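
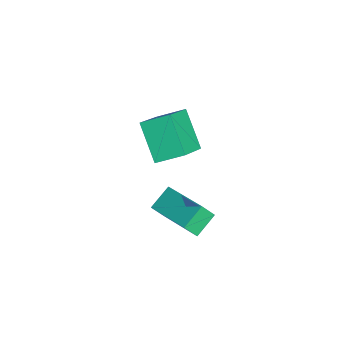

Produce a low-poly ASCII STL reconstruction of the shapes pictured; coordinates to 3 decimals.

solid 
facet normal -0.683 -0.274 0.677
outer loop
vertex -0.585 -0.789 0.69
vertex -1.949 -0.106 -0.41
vertex -0.694 -1.92 0.123
endloop
endfacet
facet normal 0.725 -0.363 0.585
outer loop
vertex 0.569 -1.414 -1.13
vertex -0.585 -0.789 0.69
vertex -0.694 -1.92 0.123
endloop
endfacet
facet normal -0.683 -0.273 0.677
outer loop
vertex -0.694 -1.92 0.123
vertex -1.949 -0.106 -0.41
vertex -2.058 -1.238 -0.977
endloop
endfacet
facet normal -0.086 -0.891 -0.446
outer loop
vertex -2.058 -1.238 -0.977
vertex 0.569 -1.414 -1.13
vertex -0.694 -1.92 0.123
endloop
endfacet
facet normal 0.086 0.891 0.446
outer loop
vertex -0.585 -0.789 0.69
vertex -0.686 0.4 -1.663
vertex -1.949 -0.106 -0.41
endloop
endfacet
facet normal 0.726 -0.363 0.585
outer loop
vertex 0.678 -0.282 -0.563
vertex -0.585 -0.789 0.69
vertex 0.569 -1.414 -1.13
endloop
endfacet
facet normal 0.085 0.891 0.446
outer loop
vertex 0.678 -0.282 -0.563
vertex -0.686 0.4 -1.663
vertex -0.585 -0.789 0.69
endloop
endfacet
facet normal -0.726 0.363 -0.585
outer loop
vertex -1.949 -0.106 -0.41
vertex -0.686 0.4 -1.663
vertex -2.058 -1.238 -0.977
endloop
endfacet
facet normal -0.086 -0.891 -0.447
outer loop
vertex -0.795 -0.731 -2.23
vertex 0.569 -1.414 -1.13
vertex -2.058 -1.238 -0.977
endloop
endfacet
facet normal -0.726 0.363 -0.585
outer loop
vertex -2.058 -1.238 -0.977
vertex -0.686 0.4 -1.663
vertex -0.795 -0.731 -2.23
endloop
endfacet
facet normal 0.683 0.273 -0.677
outer loop
vertex -0.795 -0.731 -2.23
vertex 0.678 -0.282 -0.563
vertex 0.569 -1.414 -1.13
endloop
endfacet
facet normal 0.683 0.274 -0.677
outer loop
vertex -0.686 0.4 -1.663
vertex 0.678 -0.282 -0.563
vertex -0.795 -0.731 -2.23
endloop
endfacet
facet normal -0.793 -0.546 -0.271
outer loop
vertex 2.537 -1.639 -1.76
vertex 1.884 -0.967 -1.205
vertex 2.443 -1.158 -2.454
endloop
endfacet
facet normal 0.600 -0.617 -0.509
outer loop
vertex 4.076 -0.033 -1.895
vertex 2.537 -1.639 -1.76
vertex 2.443 -1.158 -2.454
endloop
endfacet
facet normal -0.793 -0.545 -0.271
outer loop
vertex 2.443 -1.158 -2.454
vertex 1.884 -0.967 -1.205
vertex 1.79 -0.485 -1.899
endloop
endfacet
facet normal -0.111 0.566 -0.817
outer loop
vertex 1.79 -0.485 -1.899
vertex 4.076 -0.033 -1.895
vertex 2.443 -1.158 -2.454
endloop
endfacet
facet normal 0.111 -0.567 0.816
outer loop
vertex 2.537 -1.639 -1.76
vertex 3.517 0.158 -0.646
vertex 1.884 -0.967 -1.205
endloop
endfacet
facet normal 0.599 -0.617 -0.510
outer loop
vertex 4.17 -0.515 -1.201
vertex 2.537 -1.639 -1.76
vertex 4.076 -0.033 -1.895
endloop
endfacet
facet normal 0.110 -0.566 0.817
outer loop
vertex 4.17 -0.515 -1.201
vertex 3.517 0.158 -0.646
vertex 2.537 -1.639 -1.76
endloop
endfacet
facet normal -0.600 0.617 0.510
outer loop
vertex 1.884 -0.967 -1.205
vertex 3.517 0.158 -0.646
vertex 1.79 -0.485 -1.899
endloop
endfacet
facet normal -0.111 0.567 -0.816
outer loop
vertex 3.423 0.639 -1.34
vertex 4.076 -0.033 -1.895
vertex 1.79 -0.485 -1.899
endloop
endfacet
facet normal -0.599 0.618 0.509
outer loop
vertex 1.79 -0.485 -1.899
vertex 3.517 0.158 -0.646
vertex 3.423 0.639 -1.34
endloop
endfacet
facet normal 0.793 0.546 0.272
outer loop
vertex 3.423 0.639 -1.34
vertex 4.17 -0.515 -1.201
vertex 4.076 -0.033 -1.895
endloop
endfacet
facet normal 0.793 0.546 0.271
outer loop
vertex 3.517 0.158 -0.646
vertex 4.17 -0.515 -1.201
vertex 3.423 0.639 -1.34
endloop
endfacet

endsolid


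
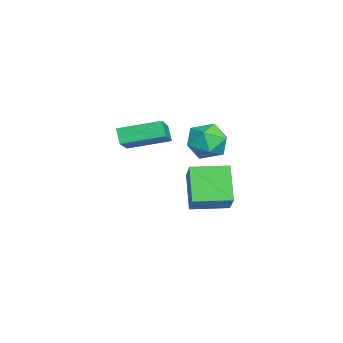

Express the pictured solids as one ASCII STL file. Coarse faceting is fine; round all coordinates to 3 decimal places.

solid 
facet normal -0.705 -0.688 0.174
outer loop
vertex 2.757 -0.968 3.066
vertex 3.308 -1.665 2.544
vertex 3.448 -1.552 3.558
endloop
endfacet
facet normal -0.679 -0.210 0.704
outer loop
vertex 2.757 -0.968 3.066
vertex 3.448 -1.552 3.558
vertex 3.369 -0.549 3.781
endloop
endfacet
facet normal -0.794 0.437 0.423
outer loop
vertex 2.757 -0.968 3.066
vertex 3.369 -0.549 3.781
vertex 3.18 -0.042 2.904
endloop
endfacet
facet normal -0.891 0.358 -0.279
outer loop
vertex 2.757 -0.968 3.066
vertex 3.18 -0.042 2.904
vertex 3.142 -0.732 2.139
endloop
endfacet
facet normal -0.836 -0.337 -0.433
outer loop
vertex 2.757 -0.968 3.066
vertex 3.142 -0.732 2.139
vertex 3.308 -1.665 2.544
endloop
endfacet
facet normal -0.019 -0.218 0.976
outer loop
vertex 3.369 -0.549 3.781
vertex 3.448 -1.552 3.558
vertex 4.298 -0.988 3.701
endloop
endfacet
facet normal -0.063 -0.991 0.119
outer loop
vertex 3.448 -1.552 3.558
vertex 3.308 -1.665 2.544
vertex 4.26 -1.678 2.936
endloop
endfacet
facet normal -0.274 -0.424 -0.863
outer loop
vertex 3.308 -1.665 2.544
vertex 3.142 -0.732 2.139
vertex 4.071 -1.171 2.059
endloop
endfacet
facet normal -0.362 0.701 -0.614
outer loop
vertex 3.142 -0.732 2.139
vertex 3.18 -0.042 2.904
vertex 3.992 -0.168 2.282
endloop
endfacet
facet normal -0.204 0.828 0.523
outer loop
vertex 3.18 -0.042 2.904
vertex 3.369 -0.549 3.781
vertex 4.132 -0.055 3.296
endloop
endfacet
facet normal 0.891 -0.358 0.279
outer loop
vertex 4.683 -0.752 2.774
vertex 4.298 -0.988 3.701
vertex 4.26 -1.678 2.936
endloop
endfacet
facet normal 0.794 -0.437 -0.423
outer loop
vertex 4.683 -0.752 2.774
vertex 4.26 -1.678 2.936
vertex 4.071 -1.171 2.059
endloop
endfacet
facet normal 0.679 0.210 -0.704
outer loop
vertex 4.683 -0.752 2.774
vertex 4.071 -1.171 2.059
vertex 3.992 -0.168 2.282
endloop
endfacet
facet normal 0.705 0.688 -0.174
outer loop
vertex 4.683 -0.752 2.774
vertex 3.992 -0.168 2.282
vertex 4.132 -0.055 3.296
endloop
endfacet
facet normal 0.836 0.337 0.433
outer loop
vertex 4.683 -0.752 2.774
vertex 4.132 -0.055 3.296
vertex 4.298 -0.988 3.701
endloop
endfacet
facet normal 0.362 -0.701 0.614
outer loop
vertex 4.26 -1.678 2.936
vertex 4.298 -0.988 3.701
vertex 3.448 -1.552 3.558
endloop
endfacet
facet normal 0.204 -0.828 -0.523
outer loop
vertex 4.071 -1.171 2.059
vertex 4.26 -1.678 2.936
vertex 3.308 -1.665 2.544
endloop
endfacet
facet normal 0.019 0.218 -0.976
outer loop
vertex 3.992 -0.168 2.282
vertex 4.071 -1.171 2.059
vertex 3.142 -0.732 2.139
endloop
endfacet
facet normal 0.063 0.991 -0.119
outer loop
vertex 4.132 -0.055 3.296
vertex 3.992 -0.168 2.282
vertex 3.18 -0.042 2.904
endloop
endfacet
facet normal 0.274 0.424 0.863
outer loop
vertex 4.298 -0.988 3.701
vertex 4.132 -0.055 3.296
vertex 3.369 -0.549 3.781
endloop
endfacet
facet normal -0.724 -0.088 -0.684
outer loop
vertex -1.851 -1.783 -2.001
vertex -2.061 0.045 -2.014
vertex -0.478 -1.636 -3.475
endloop
endfacet
facet normal 0.114 -0.993 0.007
outer loop
vertex 0.761 -1.485 -2.306
vertex -1.851 -1.783 -2.001
vertex -0.478 -1.636 -3.475
endloop
endfacet
facet normal -0.724 -0.088 -0.684
outer loop
vertex -0.478 -1.636 -3.475
vertex -2.061 0.045 -2.014
vertex -0.687 0.192 -3.488
endloop
endfacet
facet normal 0.680 0.073 -0.730
outer loop
vertex -0.687 0.192 -3.488
vertex 0.761 -1.485 -2.306
vertex -0.478 -1.636 -3.475
endloop
endfacet
facet normal -0.680 -0.073 0.730
outer loop
vertex -1.851 -1.783 -2.001
vertex -0.822 0.196 -0.845
vertex -2.061 0.045 -2.014
endloop
endfacet
facet normal 0.114 -0.993 0.007
outer loop
vertex -0.613 -1.632 -0.832
vertex -1.851 -1.783 -2.001
vertex 0.761 -1.485 -2.306
endloop
endfacet
facet normal -0.680 -0.073 0.730
outer loop
vertex -0.613 -1.632 -0.832
vertex -0.822 0.196 -0.845
vertex -1.851 -1.783 -2.001
endloop
endfacet
facet normal -0.114 0.993 -0.007
outer loop
vertex -2.061 0.045 -2.014
vertex -0.822 0.196 -0.845
vertex -0.687 0.192 -3.488
endloop
endfacet
facet normal 0.680 0.073 -0.730
outer loop
vertex 0.551 0.343 -2.319
vertex 0.761 -1.485 -2.306
vertex -0.687 0.192 -3.488
endloop
endfacet
facet normal -0.114 0.993 -0.007
outer loop
vertex -0.687 0.192 -3.488
vertex -0.822 0.196 -0.845
vertex 0.551 0.343 -2.319
endloop
endfacet
facet normal 0.724 0.088 0.684
outer loop
vertex 0.551 0.343 -2.319
vertex -0.613 -1.632 -0.832
vertex 0.761 -1.485 -2.306
endloop
endfacet
facet normal 0.725 0.088 0.684
outer loop
vertex -0.822 0.196 -0.845
vertex -0.613 -1.632 -0.832
vertex 0.551 0.343 -2.319
endloop
endfacet
facet normal -0.831 0.108 -0.546
outer loop
vertex 0.463 -4.503 1.776
vertex 0.414 -2.557 2.235
vertex 0.941 -4.328 1.083
endloop
endfacet
facet normal 0.024 -0.973 -0.229
outer loop
vertex 2.586 -4.543 2.165
vertex 0.463 -4.503 1.776
vertex 0.941 -4.328 1.083
endloop
endfacet
facet normal -0.830 0.109 -0.547
outer loop
vertex 0.941 -4.328 1.083
vertex 0.414 -2.557 2.235
vertex 0.893 -2.382 1.543
endloop
endfacet
facet normal 0.556 0.204 -0.805
outer loop
vertex 0.893 -2.382 1.543
vertex 2.586 -4.543 2.165
vertex 0.941 -4.328 1.083
endloop
endfacet
facet normal -0.556 -0.204 0.805
outer loop
vertex 0.463 -4.503 1.776
vertex 2.059 -2.772 3.317
vertex 0.414 -2.557 2.235
endloop
endfacet
facet normal 0.024 -0.973 -0.230
outer loop
vertex 2.107 -4.718 2.857
vertex 0.463 -4.503 1.776
vertex 2.586 -4.543 2.165
endloop
endfacet
facet normal -0.556 -0.204 0.805
outer loop
vertex 2.107 -4.718 2.857
vertex 2.059 -2.772 3.317
vertex 0.463 -4.503 1.776
endloop
endfacet
facet normal -0.024 0.973 0.230
outer loop
vertex 0.414 -2.557 2.235
vertex 2.059 -2.772 3.317
vertex 0.893 -2.382 1.543
endloop
endfacet
facet normal 0.556 0.204 -0.806
outer loop
vertex 2.537 -2.597 2.624
vertex 2.586 -4.543 2.165
vertex 0.893 -2.382 1.543
endloop
endfacet
facet normal -0.024 0.973 0.229
outer loop
vertex 0.893 -2.382 1.543
vertex 2.059 -2.772 3.317
vertex 2.537 -2.597 2.624
endloop
endfacet
facet normal 0.830 -0.108 0.547
outer loop
vertex 2.537 -2.597 2.624
vertex 2.107 -4.718 2.857
vertex 2.586 -4.543 2.165
endloop
endfacet
facet normal 0.831 -0.109 0.546
outer loop
vertex 2.059 -2.772 3.317
vertex 2.107 -4.718 2.857
vertex 2.537 -2.597 2.624
endloop
endfacet

endsolid


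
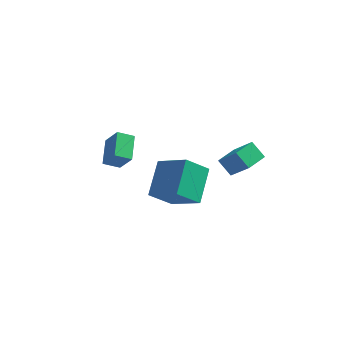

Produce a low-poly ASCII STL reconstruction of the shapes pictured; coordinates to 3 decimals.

solid 
facet normal -0.502 0.250 -0.828
outer loop
vertex -3.621 -0.044 -0.039
vertex -3.814 1.412 0.517
vertex -2.765 0.236 -0.474
endloop
endfacet
facet normal 0.123 -0.927 -0.355
outer loop
vertex -2.026 -0.132 0.743
vertex -3.621 -0.044 -0.039
vertex -2.765 0.236 -0.474
endloop
endfacet
facet normal -0.501 0.250 -0.828
outer loop
vertex -2.765 0.236 -0.474
vertex -3.814 1.412 0.517
vertex -2.958 1.691 0.083
endloop
endfacet
facet normal 0.856 0.280 -0.435
outer loop
vertex -2.958 1.691 0.083
vertex -2.026 -0.132 0.743
vertex -2.765 0.236 -0.474
endloop
endfacet
facet normal -0.856 -0.280 0.435
outer loop
vertex -3.621 -0.044 -0.039
vertex -3.075 1.044 1.734
vertex -3.814 1.412 0.517
endloop
endfacet
facet normal 0.123 -0.927 -0.354
outer loop
vertex -2.882 -0.411 1.177
vertex -3.621 -0.044 -0.039
vertex -2.026 -0.132 0.743
endloop
endfacet
facet normal -0.856 -0.280 0.435
outer loop
vertex -2.882 -0.411 1.177
vertex -3.075 1.044 1.734
vertex -3.621 -0.044 -0.039
endloop
endfacet
facet normal -0.122 0.927 0.355
outer loop
vertex -3.814 1.412 0.517
vertex -3.075 1.044 1.734
vertex -2.958 1.691 0.083
endloop
endfacet
facet normal 0.856 0.280 -0.436
outer loop
vertex -2.219 1.324 1.299
vertex -2.026 -0.132 0.743
vertex -2.958 1.691 0.083
endloop
endfacet
facet normal -0.123 0.927 0.355
outer loop
vertex -2.958 1.691 0.083
vertex -3.075 1.044 1.734
vertex -2.219 1.324 1.299
endloop
endfacet
facet normal 0.501 -0.250 0.828
outer loop
vertex -2.219 1.324 1.299
vertex -2.882 -0.411 1.177
vertex -2.026 -0.132 0.743
endloop
endfacet
facet normal 0.502 -0.250 0.828
outer loop
vertex -3.075 1.044 1.734
vertex -2.882 -0.411 1.177
vertex -2.219 1.324 1.299
endloop
endfacet
facet normal -0.653 -0.345 0.674
outer loop
vertex 1.188 -1.92 3.125
vertex -0.423 -1.182 1.943
vertex 1.098 -3.761 2.096
endloop
endfacet
facet normal 0.756 -0.347 0.555
outer loop
vertex 2.163 -3.198 0.997
vertex 1.188 -1.92 3.125
vertex 1.098 -3.761 2.096
endloop
endfacet
facet normal -0.653 -0.345 0.674
outer loop
vertex 1.098 -3.761 2.096
vertex -0.423 -1.182 1.943
vertex -0.512 -3.022 0.915
endloop
endfacet
facet normal -0.042 -0.872 -0.488
outer loop
vertex -0.512 -3.022 0.915
vertex 2.163 -3.198 0.997
vertex 1.098 -3.761 2.096
endloop
endfacet
facet normal 0.042 0.872 0.487
outer loop
vertex 1.188 -1.92 3.125
vertex 0.642 -0.619 0.844
vertex -0.423 -1.182 1.943
endloop
endfacet
facet normal 0.756 -0.346 0.555
outer loop
vertex 2.252 -1.358 2.025
vertex 1.188 -1.92 3.125
vertex 2.163 -3.198 0.997
endloop
endfacet
facet normal 0.043 0.872 0.487
outer loop
vertex 2.252 -1.358 2.025
vertex 0.642 -0.619 0.844
vertex 1.188 -1.92 3.125
endloop
endfacet
facet normal -0.756 0.347 -0.555
outer loop
vertex -0.423 -1.182 1.943
vertex 0.642 -0.619 0.844
vertex -0.512 -3.022 0.915
endloop
endfacet
facet normal -0.042 -0.872 -0.487
outer loop
vertex 0.552 -2.46 -0.185
vertex 2.163 -3.198 0.997
vertex -0.512 -3.022 0.915
endloop
endfacet
facet normal -0.756 0.347 -0.554
outer loop
vertex -0.512 -3.022 0.915
vertex 0.642 -0.619 0.844
vertex 0.552 -2.46 -0.185
endloop
endfacet
facet normal 0.653 0.345 -0.674
outer loop
vertex 0.552 -2.46 -0.185
vertex 2.252 -1.358 2.025
vertex 2.163 -3.198 0.997
endloop
endfacet
facet normal 0.653 0.345 -0.674
outer loop
vertex 0.642 -0.619 0.844
vertex 2.252 -1.358 2.025
vertex 0.552 -2.46 -0.185
endloop
endfacet
facet normal -0.513 -0.858 -0.032
outer loop
vertex 4.074 -0.111 1.268
vertex 3.323 0.312 1.968
vertex 3.026 0.573 -0.267
endloop
endfacet
facet normal 0.676 -0.381 -0.631
outer loop
vertex 3.657 1.628 -0.228
vertex 4.074 -0.111 1.268
vertex 3.026 0.573 -0.267
endloop
endfacet
facet normal -0.513 -0.858 -0.032
outer loop
vertex 3.026 0.573 -0.267
vertex 3.323 0.312 1.968
vertex 2.276 0.995 0.433
endloop
endfacet
facet normal -0.529 0.345 -0.775
outer loop
vertex 2.276 0.995 0.433
vertex 3.657 1.628 -0.228
vertex 3.026 0.573 -0.267
endloop
endfacet
facet normal 0.529 -0.345 0.776
outer loop
vertex 4.074 -0.111 1.268
vertex 3.954 1.367 2.007
vertex 3.323 0.312 1.968
endloop
endfacet
facet normal 0.677 -0.380 -0.631
outer loop
vertex 4.704 0.945 1.307
vertex 4.074 -0.111 1.268
vertex 3.657 1.628 -0.228
endloop
endfacet
facet normal 0.530 -0.345 0.775
outer loop
vertex 4.704 0.945 1.307
vertex 3.954 1.367 2.007
vertex 4.074 -0.111 1.268
endloop
endfacet
facet normal -0.676 0.381 0.631
outer loop
vertex 3.323 0.312 1.968
vertex 3.954 1.367 2.007
vertex 2.276 0.995 0.433
endloop
endfacet
facet normal -0.529 0.344 -0.776
outer loop
vertex 2.906 2.051 0.472
vertex 3.657 1.628 -0.228
vertex 2.276 0.995 0.433
endloop
endfacet
facet normal -0.676 0.380 0.631
outer loop
vertex 2.276 0.995 0.433
vertex 3.954 1.367 2.007
vertex 2.906 2.051 0.472
endloop
endfacet
facet normal 0.513 0.858 0.032
outer loop
vertex 2.906 2.051 0.472
vertex 4.704 0.945 1.307
vertex 3.657 1.628 -0.228
endloop
endfacet
facet normal 0.513 0.858 0.032
outer loop
vertex 3.954 1.367 2.007
vertex 4.704 0.945 1.307
vertex 2.906 2.051 0.472
endloop
endfacet

endsolid


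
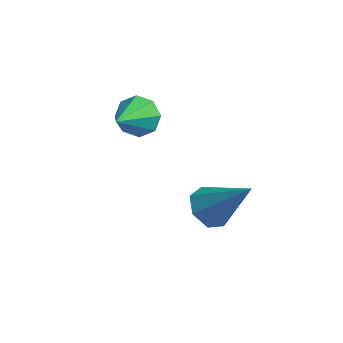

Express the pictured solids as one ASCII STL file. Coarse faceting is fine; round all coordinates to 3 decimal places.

solid 
facet normal -0.657 -0.180 -0.732
outer loop
vertex 3.028 -0.466 -1.448
vertex 2.664 -1.093 -0.967
vertex 2.464 -0.247 -0.996
endloop
endfacet
facet normal 0.323 0.945 -0.054
outer loop
vertex 3.028 -0.466 -1.448
vertex 2.464 -0.247 -0.996
vertex 4.076 -0.707 0.607
endloop
endfacet
facet normal -0.656 -0.180 -0.733
outer loop
vertex 2.464 -0.247 -0.996
vertex 2.664 -1.093 -0.967
vertex 2.051 -0.665 -0.523
endloop
endfacet
facet normal -0.262 0.825 0.500
outer loop
vertex 2.464 -0.247 -0.996
vertex 2.051 -0.665 -0.523
vertex 4.076 -0.707 0.607
endloop
endfacet
facet normal -0.656 -0.180 -0.733
outer loop
vertex 2.051 -0.665 -0.523
vertex 2.664 -1.093 -0.967
vertex 2.099 -1.406 -0.384
endloop
endfacet
facet normal -0.481 0.131 0.867
outer loop
vertex 2.051 -0.665 -0.523
vertex 2.099 -1.406 -0.384
vertex 4.076 -0.707 0.607
endloop
endfacet
facet normal -0.657 -0.180 -0.733
outer loop
vertex 2.099 -1.406 -0.384
vertex 2.664 -1.093 -0.967
vertex 2.573 -1.911 -0.685
endloop
endfacet
facet normal -0.168 -0.616 0.769
outer loop
vertex 2.099 -1.406 -0.384
vertex 2.573 -1.911 -0.685
vertex 4.076 -0.707 0.607
endloop
endfacet
facet normal -0.657 -0.180 -0.733
outer loop
vertex 2.573 -1.911 -0.685
vertex 2.664 -1.093 -0.967
vertex 3.115 -1.8 -1.198
endloop
endfacet
facet normal 0.441 -0.852 0.281
outer loop
vertex 2.573 -1.911 -0.685
vertex 3.115 -1.8 -1.198
vertex 4.076 -0.707 0.607
endloop
endfacet
facet normal -0.657 -0.180 -0.732
outer loop
vertex 3.115 -1.8 -1.198
vertex 2.664 -1.093 -0.967
vertex 3.318 -1.157 -1.538
endloop
endfacet
facet normal 0.887 -0.401 -0.229
outer loop
vertex 3.115 -1.8 -1.198
vertex 3.318 -1.157 -1.538
vertex 4.076 -0.707 0.607
endloop
endfacet
facet normal -0.657 -0.180 -0.732
outer loop
vertex 3.318 -1.157 -1.538
vertex 2.664 -1.093 -0.967
vertex 3.028 -0.466 -1.448
endloop
endfacet
facet normal 0.835 0.400 -0.379
outer loop
vertex 3.318 -1.157 -1.538
vertex 3.028 -0.466 -1.448
vertex 4.076 -0.707 0.607
endloop
endfacet
facet normal -0.147 0.833 -0.534
outer loop
vertex 0.902 -1.358 3.213
vertex 0.16 -1.629 2.994
vertex 0.453 -1.18 3.614
endloop
endfacet
facet normal 0.686 0.112 0.719
outer loop
vertex 0.902 -1.358 3.213
vertex 0.453 -1.18 3.614
vertex 0.42 -3.111 3.946
endloop
endfacet
facet normal -0.146 0.833 -0.534
outer loop
vertex 0.453 -1.18 3.614
vertex 0.16 -1.629 2.994
vertex -0.167 -1.264 3.652
endloop
endfacet
facet normal 0.038 0.169 0.985
outer loop
vertex 0.453 -1.18 3.614
vertex -0.167 -1.264 3.652
vertex 0.42 -3.111 3.946
endloop
endfacet
facet normal -0.147 0.832 -0.535
outer loop
vertex -0.167 -1.264 3.652
vertex 0.16 -1.629 2.994
vertex -0.596 -1.563 3.305
endloop
endfacet
facet normal -0.600 -0.064 0.797
outer loop
vertex -0.167 -1.264 3.652
vertex -0.596 -1.563 3.305
vertex 0.42 -3.111 3.946
endloop
endfacet
facet normal -0.147 0.833 -0.534
outer loop
vertex -0.596 -1.563 3.305
vertex 0.16 -1.629 2.994
vertex -0.583 -1.9 2.776
endloop
endfacet
facet normal -0.853 -0.450 0.266
outer loop
vertex -0.596 -1.563 3.305
vertex -0.583 -1.9 2.776
vertex 0.42 -3.111 3.946
endloop
endfacet
facet normal -0.146 0.832 -0.535
outer loop
vertex -0.583 -1.9 2.776
vertex 0.16 -1.629 2.994
vertex -0.134 -2.079 2.375
endloop
endfacet
facet normal -0.572 -0.763 -0.300
outer loop
vertex -0.583 -1.9 2.776
vertex -0.134 -2.079 2.375
vertex 0.42 -3.111 3.946
endloop
endfacet
facet normal -0.147 0.832 -0.535
outer loop
vertex -0.134 -2.079 2.375
vertex 0.16 -1.629 2.994
vertex 0.487 -1.994 2.337
endloop
endfacet
facet normal 0.078 -0.820 -0.566
outer loop
vertex -0.134 -2.079 2.375
vertex 0.487 -1.994 2.337
vertex 0.42 -3.111 3.946
endloop
endfacet
facet normal -0.147 0.832 -0.535
outer loop
vertex 0.487 -1.994 2.337
vertex 0.16 -1.629 2.994
vertex 0.916 -1.695 2.684
endloop
endfacet
facet normal 0.715 -0.588 -0.378
outer loop
vertex 0.487 -1.994 2.337
vertex 0.916 -1.695 2.684
vertex 0.42 -3.111 3.946
endloop
endfacet
facet normal -0.146 0.833 -0.534
outer loop
vertex 0.916 -1.695 2.684
vertex 0.16 -1.629 2.994
vertex 0.902 -1.358 3.213
endloop
endfacet
facet normal 0.967 -0.202 0.154
outer loop
vertex 0.916 -1.695 2.684
vertex 0.902 -1.358 3.213
vertex 0.42 -3.111 3.946
endloop
endfacet

endsolid


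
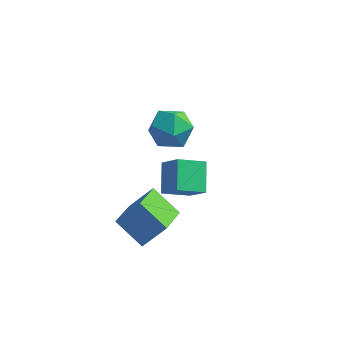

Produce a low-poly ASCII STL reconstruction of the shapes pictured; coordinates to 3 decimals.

solid 
facet normal -0.795 0.269 0.544
outer loop
vertex -3.371 -4.144 -0.61
vertex -3.36 -2.452 -1.429
vertex -4.233 -4.631 -1.628
endloop
endfacet
facet normal -0.006 -0.900 0.436
outer loop
vertex -3.0 -5.048 -2.471
vertex -3.371 -4.144 -0.61
vertex -4.233 -4.631 -1.628
endloop
endfacet
facet normal -0.795 0.269 0.544
outer loop
vertex -4.233 -4.631 -1.628
vertex -3.36 -2.452 -1.429
vertex -4.221 -2.939 -2.447
endloop
endfacet
facet normal -0.606 -0.343 -0.717
outer loop
vertex -4.221 -2.939 -2.447
vertex -3.0 -5.048 -2.471
vertex -4.233 -4.631 -1.628
endloop
endfacet
facet normal 0.606 0.343 0.717
outer loop
vertex -3.371 -4.144 -0.61
vertex -2.127 -2.869 -2.272
vertex -3.36 -2.452 -1.429
endloop
endfacet
facet normal -0.006 -0.900 0.436
outer loop
vertex -2.139 -4.561 -1.453
vertex -3.371 -4.144 -0.61
vertex -3.0 -5.048 -2.471
endloop
endfacet
facet normal 0.607 0.343 0.717
outer loop
vertex -2.139 -4.561 -1.453
vertex -2.127 -2.869 -2.272
vertex -3.371 -4.144 -0.61
endloop
endfacet
facet normal 0.006 0.900 -0.436
outer loop
vertex -3.36 -2.452 -1.429
vertex -2.127 -2.869 -2.272
vertex -4.221 -2.939 -2.447
endloop
endfacet
facet normal -0.607 -0.343 -0.717
outer loop
vertex -2.989 -3.356 -3.29
vertex -3.0 -5.048 -2.471
vertex -4.221 -2.939 -2.447
endloop
endfacet
facet normal 0.006 0.900 -0.436
outer loop
vertex -4.221 -2.939 -2.447
vertex -2.127 -2.869 -2.272
vertex -2.989 -3.356 -3.29
endloop
endfacet
facet normal 0.795 -0.268 -0.544
outer loop
vertex -2.989 -3.356 -3.29
vertex -2.139 -4.561 -1.453
vertex -3.0 -5.048 -2.471
endloop
endfacet
facet normal 0.795 -0.269 -0.544
outer loop
vertex -2.127 -2.869 -2.272
vertex -2.139 -4.561 -1.453
vertex -2.989 -3.356 -3.29
endloop
endfacet
facet normal 0.226 0.934 -0.277
outer loop
vertex -2.966 1.311 -1.307
vertex -3.994 1.593 -1.194
vertex -3.321 1.677 -0.363
endloop
endfacet
facet normal 0.779 0.625 0.051
outer loop
vertex -2.966 1.311 -1.307
vertex -3.321 1.677 -0.363
vertex -2.649 0.842 -0.396
endloop
endfacet
facet normal 0.949 0.035 -0.313
outer loop
vertex -2.966 1.311 -1.307
vertex -2.649 0.842 -0.396
vertex -2.907 0.242 -1.246
endloop
endfacet
facet normal 0.502 -0.022 -0.865
outer loop
vertex -2.966 1.311 -1.307
vertex -2.907 0.242 -1.246
vertex -3.738 0.706 -1.74
endloop
endfacet
facet normal 0.054 0.535 -0.843
outer loop
vertex -2.966 1.311 -1.307
vertex -3.738 0.706 -1.74
vertex -3.994 1.593 -1.194
endloop
endfacet
facet normal 0.567 0.428 0.704
outer loop
vertex -2.649 0.842 -0.396
vertex -3.321 1.677 -0.363
vertex -3.482 0.834 0.28
endloop
endfacet
facet normal -0.329 0.929 0.172
outer loop
vertex -3.321 1.677 -0.363
vertex -3.994 1.593 -1.194
vertex -4.313 1.298 -0.214
endloop
endfacet
facet normal -0.606 0.283 -0.743
outer loop
vertex -3.994 1.593 -1.194
vertex -3.738 0.706 -1.74
vertex -4.571 0.698 -1.064
endloop
endfacet
facet normal 0.119 -0.616 -0.778
outer loop
vertex -3.738 0.706 -1.74
vertex -2.907 0.242 -1.246
vertex -3.899 -0.137 -1.097
endloop
endfacet
facet normal 0.842 -0.526 0.116
outer loop
vertex -2.907 0.242 -1.246
vertex -2.649 0.842 -0.396
vertex -3.226 -0.053 -0.266
endloop
endfacet
facet normal -0.502 0.022 0.865
outer loop
vertex -4.254 0.229 -0.153
vertex -3.482 0.834 0.28
vertex -4.313 1.298 -0.214
endloop
endfacet
facet normal -0.949 -0.035 0.313
outer loop
vertex -4.254 0.229 -0.153
vertex -4.313 1.298 -0.214
vertex -4.571 0.698 -1.064
endloop
endfacet
facet normal -0.779 -0.625 -0.051
outer loop
vertex -4.254 0.229 -0.153
vertex -4.571 0.698 -1.064
vertex -3.899 -0.137 -1.097
endloop
endfacet
facet normal -0.226 -0.934 0.277
outer loop
vertex -4.254 0.229 -0.153
vertex -3.899 -0.137 -1.097
vertex -3.226 -0.053 -0.266
endloop
endfacet
facet normal -0.054 -0.535 0.843
outer loop
vertex -4.254 0.229 -0.153
vertex -3.226 -0.053 -0.266
vertex -3.482 0.834 0.28
endloop
endfacet
facet normal -0.119 0.616 0.778
outer loop
vertex -4.313 1.298 -0.214
vertex -3.482 0.834 0.28
vertex -3.321 1.677 -0.363
endloop
endfacet
facet normal -0.842 0.526 -0.116
outer loop
vertex -4.571 0.698 -1.064
vertex -4.313 1.298 -0.214
vertex -3.994 1.593 -1.194
endloop
endfacet
facet normal -0.567 -0.428 -0.704
outer loop
vertex -3.899 -0.137 -1.097
vertex -4.571 0.698 -1.064
vertex -3.738 0.706 -1.74
endloop
endfacet
facet normal 0.329 -0.929 -0.172
outer loop
vertex -3.226 -0.053 -0.266
vertex -3.899 -0.137 -1.097
vertex -2.907 0.242 -1.246
endloop
endfacet
facet normal 0.606 -0.283 0.743
outer loop
vertex -3.482 0.834 0.28
vertex -3.226 -0.053 -0.266
vertex -2.649 0.842 -0.396
endloop
endfacet
facet normal -0.609 0.321 -0.725
outer loop
vertex -2.436 -4.308 0.57
vertex -2.757 -3.193 1.334
vertex -1.465 -3.665 0.039
endloop
endfacet
facet normal 0.231 -0.803 -0.550
outer loop
vertex -0.703 -4.067 0.946
vertex -2.436 -4.308 0.57
vertex -1.465 -3.665 0.039
endloop
endfacet
facet normal -0.609 0.323 -0.725
outer loop
vertex -1.465 -3.665 0.039
vertex -2.757 -3.193 1.334
vertex -1.785 -2.55 0.804
endloop
endfacet
facet normal 0.759 0.502 -0.415
outer loop
vertex -1.785 -2.55 0.804
vertex -0.703 -4.067 0.946
vertex -1.465 -3.665 0.039
endloop
endfacet
facet normal -0.759 -0.503 0.415
outer loop
vertex -2.436 -4.308 0.57
vertex -1.995 -3.595 2.241
vertex -2.757 -3.193 1.334
endloop
endfacet
facet normal 0.231 -0.803 -0.550
outer loop
vertex -1.675 -4.71 1.476
vertex -2.436 -4.308 0.57
vertex -0.703 -4.067 0.946
endloop
endfacet
facet normal -0.759 -0.502 0.415
outer loop
vertex -1.675 -4.71 1.476
vertex -1.995 -3.595 2.241
vertex -2.436 -4.308 0.57
endloop
endfacet
facet normal -0.231 0.803 0.550
outer loop
vertex -2.757 -3.193 1.334
vertex -1.995 -3.595 2.241
vertex -1.785 -2.55 0.804
endloop
endfacet
facet normal 0.759 0.502 -0.414
outer loop
vertex -1.024 -2.952 1.71
vertex -0.703 -4.067 0.946
vertex -1.785 -2.55 0.804
endloop
endfacet
facet normal -0.231 0.803 0.550
outer loop
vertex -1.785 -2.55 0.804
vertex -1.995 -3.595 2.241
vertex -1.024 -2.952 1.71
endloop
endfacet
facet normal 0.608 -0.322 0.725
outer loop
vertex -1.024 -2.952 1.71
vertex -1.675 -4.71 1.476
vertex -0.703 -4.067 0.946
endloop
endfacet
facet normal 0.609 -0.322 0.724
outer loop
vertex -1.995 -3.595 2.241
vertex -1.675 -4.71 1.476
vertex -1.024 -2.952 1.71
endloop
endfacet

endsolid


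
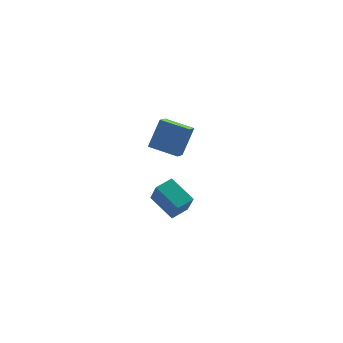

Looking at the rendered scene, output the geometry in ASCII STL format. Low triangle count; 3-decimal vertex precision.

solid 
facet normal -0.934 -0.326 -0.148
outer loop
vertex -1.127 -5.092 -2.16
vertex -1.812 -3.519 -1.298
vertex -1.168 -4.332 -3.579
endloop
endfacet
facet normal 0.357 -0.819 -0.449
outer loop
vertex -0.048 -3.941 -3.402
vertex -1.127 -5.092 -2.16
vertex -1.168 -4.332 -3.579
endloop
endfacet
facet normal -0.934 -0.326 -0.147
outer loop
vertex -1.168 -4.332 -3.579
vertex -1.812 -3.519 -1.298
vertex -1.854 -2.759 -2.717
endloop
endfacet
facet normal -0.025 0.472 -0.881
outer loop
vertex -1.854 -2.759 -2.717
vertex -0.048 -3.941 -3.402
vertex -1.168 -4.332 -3.579
endloop
endfacet
facet normal 0.025 -0.472 0.881
outer loop
vertex -1.127 -5.092 -2.16
vertex -0.692 -3.128 -1.121
vertex -1.812 -3.519 -1.298
endloop
endfacet
facet normal 0.357 -0.819 -0.449
outer loop
vertex -0.006 -4.701 -1.983
vertex -1.127 -5.092 -2.16
vertex -0.048 -3.941 -3.402
endloop
endfacet
facet normal 0.025 -0.472 0.881
outer loop
vertex -0.006 -4.701 -1.983
vertex -0.692 -3.128 -1.121
vertex -1.127 -5.092 -2.16
endloop
endfacet
facet normal -0.357 0.819 0.449
outer loop
vertex -1.812 -3.519 -1.298
vertex -0.692 -3.128 -1.121
vertex -1.854 -2.759 -2.717
endloop
endfacet
facet normal -0.025 0.472 -0.881
outer loop
vertex -0.733 -2.368 -2.54
vertex -0.048 -3.941 -3.402
vertex -1.854 -2.759 -2.717
endloop
endfacet
facet normal -0.357 0.819 0.449
outer loop
vertex -1.854 -2.759 -2.717
vertex -0.692 -3.128 -1.121
vertex -0.733 -2.368 -2.54
endloop
endfacet
facet normal 0.934 0.326 0.147
outer loop
vertex -0.733 -2.368 -2.54
vertex -0.006 -4.701 -1.983
vertex -0.048 -3.941 -3.402
endloop
endfacet
facet normal 0.934 0.326 0.148
outer loop
vertex -0.692 -3.128 -1.121
vertex -0.006 -4.701 -1.983
vertex -0.733 -2.368 -2.54
endloop
endfacet
facet normal -0.561 -0.674 0.480
outer loop
vertex 2.738 2.593 -1.571
vertex 1.381 3.966 -1.227
vertex 1.765 2.092 -3.41
endloop
endfacet
facet normal 0.692 -0.700 -0.175
outer loop
vertex 2.399 2.854 -3.953
vertex 2.738 2.593 -1.571
vertex 1.765 2.092 -3.41
endloop
endfacet
facet normal -0.561 -0.674 0.480
outer loop
vertex 1.765 2.092 -3.41
vertex 1.381 3.966 -1.227
vertex 0.409 3.465 -3.067
endloop
endfacet
facet normal -0.455 -0.234 -0.859
outer loop
vertex 0.409 3.465 -3.067
vertex 2.399 2.854 -3.953
vertex 1.765 2.092 -3.41
endloop
endfacet
facet normal 0.455 0.234 0.859
outer loop
vertex 2.738 2.593 -1.571
vertex 2.015 4.728 -1.77
vertex 1.381 3.966 -1.227
endloop
endfacet
facet normal 0.692 -0.700 -0.175
outer loop
vertex 3.371 3.355 -2.113
vertex 2.738 2.593 -1.571
vertex 2.399 2.854 -3.953
endloop
endfacet
facet normal 0.454 0.234 0.860
outer loop
vertex 3.371 3.355 -2.113
vertex 2.015 4.728 -1.77
vertex 2.738 2.593 -1.571
endloop
endfacet
facet normal -0.692 0.700 0.175
outer loop
vertex 1.381 3.966 -1.227
vertex 2.015 4.728 -1.77
vertex 0.409 3.465 -3.067
endloop
endfacet
facet normal -0.454 -0.234 -0.860
outer loop
vertex 1.042 4.227 -3.609
vertex 2.399 2.854 -3.953
vertex 0.409 3.465 -3.067
endloop
endfacet
facet normal -0.692 0.700 0.176
outer loop
vertex 0.409 3.465 -3.067
vertex 2.015 4.728 -1.77
vertex 1.042 4.227 -3.609
endloop
endfacet
facet normal 0.561 0.675 -0.480
outer loop
vertex 1.042 4.227 -3.609
vertex 3.371 3.355 -2.113
vertex 2.399 2.854 -3.953
endloop
endfacet
facet normal 0.561 0.674 -0.480
outer loop
vertex 2.015 4.728 -1.77
vertex 3.371 3.355 -2.113
vertex 1.042 4.227 -3.609
endloop
endfacet

endsolid


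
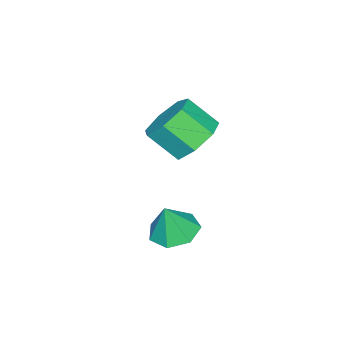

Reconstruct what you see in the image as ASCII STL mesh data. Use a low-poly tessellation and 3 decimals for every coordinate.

solid 
facet normal -0.285 0.105 -0.953
outer loop
vertex 2.422 -2.965 0.528
vertex 1.865 -2.544 0.741
vertex 2.543 -2.344 0.56
endloop
endfacet
facet normal 0.951 -0.198 0.237
outer loop
vertex 2.422 -2.965 0.528
vertex 2.543 -2.344 0.56
vertex 2.175 -2.656 1.779
endloop
endfacet
facet normal -0.285 0.102 -0.953
outer loop
vertex 2.543 -2.344 0.56
vertex 1.865 -2.544 0.741
vertex 2.153 -1.873 0.727
endloop
endfacet
facet normal 0.776 0.513 0.366
outer loop
vertex 2.543 -2.344 0.56
vertex 2.153 -1.873 0.727
vertex 2.175 -2.656 1.779
endloop
endfacet
facet normal -0.285 0.103 -0.953
outer loop
vertex 2.153 -1.873 0.727
vertex 1.865 -2.544 0.741
vertex 1.546 -1.908 0.905
endloop
endfacet
facet normal 0.127 0.797 0.591
outer loop
vertex 2.153 -1.873 0.727
vertex 1.546 -1.908 0.905
vertex 2.175 -2.656 1.779
endloop
endfacet
facet normal -0.284 0.103 -0.953
outer loop
vertex 1.546 -1.908 0.905
vertex 1.865 -2.544 0.741
vertex 1.179 -2.421 0.959
endloop
endfacet
facet normal -0.506 0.440 0.741
outer loop
vertex 1.546 -1.908 0.905
vertex 1.179 -2.421 0.959
vertex 2.175 -2.656 1.779
endloop
endfacet
facet normal -0.284 0.105 -0.953
outer loop
vertex 1.179 -2.421 0.959
vertex 1.865 -2.544 0.741
vertex 1.328 -3.027 0.848
endloop
endfacet
facet normal -0.648 -0.288 0.705
outer loop
vertex 1.179 -2.421 0.959
vertex 1.328 -3.027 0.848
vertex 2.175 -2.656 1.779
endloop
endfacet
facet normal -0.284 0.104 -0.953
outer loop
vertex 1.328 -3.027 0.848
vertex 1.865 -2.544 0.741
vertex 1.881 -3.268 0.657
endloop
endfacet
facet normal -0.191 -0.840 0.508
outer loop
vertex 1.328 -3.027 0.848
vertex 1.881 -3.268 0.657
vertex 2.175 -2.656 1.779
endloop
endfacet
facet normal -0.286 0.104 -0.953
outer loop
vertex 1.881 -3.268 0.657
vertex 1.865 -2.544 0.741
vertex 2.422 -2.965 0.528
endloop
endfacet
facet normal 0.520 -0.800 0.300
outer loop
vertex 1.881 -3.268 0.657
vertex 2.422 -2.965 0.528
vertex 2.175 -2.656 1.779
endloop
endfacet
facet normal -0.177 0.725 -0.666
outer loop
vertex 1.434 -2.19 3.784
vertex 0.728 -2.553 3.577
vertex 0.862 -1.988 4.156
endloop
endfacet
facet normal 0.568 0.628 0.532
outer loop
vertex 1.434 -2.19 3.784
vertex 0.862 -1.988 4.156
vertex 1.638 -3.024 4.55
endloop
endfacet
facet normal 0.568 0.628 0.532
outer loop
vertex 1.638 -3.024 4.55
vertex 0.862 -1.988 4.156
vertex 1.066 -2.822 4.922
endloop
endfacet
facet normal 0.177 -0.725 0.666
outer loop
vertex 1.638 -3.024 4.55
vertex 1.066 -2.822 4.922
vertex 0.932 -3.387 4.343
endloop
endfacet
facet normal -0.179 0.725 -0.666
outer loop
vertex 0.862 -1.988 4.156
vertex 0.728 -2.553 3.577
vertex 0.189 -2.212 4.093
endloop
endfacet
facet normal -0.274 0.613 0.741
outer loop
vertex 0.862 -1.988 4.156
vertex 0.189 -2.212 4.093
vertex 1.066 -2.822 4.922
endloop
endfacet
facet normal -0.274 0.613 0.741
outer loop
vertex 1.066 -2.822 4.922
vertex 0.189 -2.212 4.093
vertex 0.393 -3.045 4.858
endloop
endfacet
facet normal 0.177 -0.725 0.666
outer loop
vertex 1.066 -2.822 4.922
vertex 0.393 -3.045 4.858
vertex 0.932 -3.387 4.343
endloop
endfacet
facet normal -0.178 0.725 -0.665
outer loop
vertex 0.189 -2.212 4.093
vertex 0.728 -2.553 3.577
vertex -0.078 -2.692 3.641
endloop
endfacet
facet normal -0.910 0.137 0.392
outer loop
vertex 0.189 -2.212 4.093
vertex -0.078 -2.692 3.641
vertex 0.393 -3.045 4.858
endloop
endfacet
facet normal -0.910 0.137 0.392
outer loop
vertex 0.393 -3.045 4.858
vertex -0.078 -2.692 3.641
vertex 0.126 -3.526 4.406
endloop
endfacet
facet normal 0.177 -0.724 0.666
outer loop
vertex 0.393 -3.045 4.858
vertex 0.126 -3.526 4.406
vertex 0.932 -3.387 4.343
endloop
endfacet
facet normal -0.178 0.725 -0.666
outer loop
vertex -0.078 -2.692 3.641
vertex 0.728 -2.553 3.577
vertex 0.262 -3.068 3.141
endloop
endfacet
facet normal -0.861 -0.442 -0.253
outer loop
vertex -0.078 -2.692 3.641
vertex 0.262 -3.068 3.141
vertex 0.126 -3.526 4.406
endloop
endfacet
facet normal -0.860 -0.443 -0.253
outer loop
vertex 0.126 -3.526 4.406
vertex 0.262 -3.068 3.141
vertex 0.466 -3.902 3.907
endloop
endfacet
facet normal 0.177 -0.724 0.666
outer loop
vertex 0.126 -3.526 4.406
vertex 0.466 -3.902 3.907
vertex 0.932 -3.387 4.343
endloop
endfacet
facet normal -0.177 0.724 -0.666
outer loop
vertex 0.262 -3.068 3.141
vertex 0.728 -2.553 3.577
vertex 0.953 -3.056 2.97
endloop
endfacet
facet normal -0.163 -0.689 -0.706
outer loop
vertex 0.262 -3.068 3.141
vertex 0.953 -3.056 2.97
vertex 0.466 -3.902 3.907
endloop
endfacet
facet normal -0.164 -0.688 -0.707
outer loop
vertex 0.466 -3.902 3.907
vertex 0.953 -3.056 2.97
vertex 1.157 -3.89 3.735
endloop
endfacet
facet normal 0.178 -0.725 0.666
outer loop
vertex 0.466 -3.902 3.907
vertex 1.157 -3.89 3.735
vertex 0.932 -3.387 4.343
endloop
endfacet
facet normal -0.177 0.725 -0.666
outer loop
vertex 0.953 -3.056 2.97
vertex 0.728 -2.553 3.577
vertex 1.474 -2.666 3.256
endloop
endfacet
facet normal 0.657 -0.416 -0.629
outer loop
vertex 0.953 -3.056 2.97
vertex 1.474 -2.666 3.256
vertex 1.157 -3.89 3.735
endloop
endfacet
facet normal 0.658 -0.416 -0.628
outer loop
vertex 1.157 -3.89 3.735
vertex 1.474 -2.666 3.256
vertex 1.678 -3.499 4.022
endloop
endfacet
facet normal 0.178 -0.725 0.665
outer loop
vertex 1.157 -3.89 3.735
vertex 1.678 -3.499 4.022
vertex 0.932 -3.387 4.343
endloop
endfacet
facet normal -0.177 0.724 -0.666
outer loop
vertex 1.474 -2.666 3.256
vertex 0.728 -2.553 3.577
vertex 1.434 -2.19 3.784
endloop
endfacet
facet normal 0.983 0.169 -0.078
outer loop
vertex 1.474 -2.666 3.256
vertex 1.434 -2.19 3.784
vertex 1.678 -3.499 4.022
endloop
endfacet
facet normal 0.983 0.169 -0.078
outer loop
vertex 1.678 -3.499 4.022
vertex 1.434 -2.19 3.784
vertex 1.638 -3.024 4.55
endloop
endfacet
facet normal 0.178 -0.725 0.666
outer loop
vertex 1.678 -3.499 4.022
vertex 1.638 -3.024 4.55
vertex 0.932 -3.387 4.343
endloop
endfacet

endsolid


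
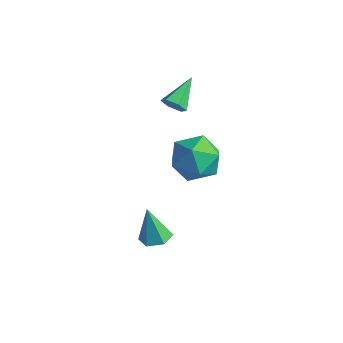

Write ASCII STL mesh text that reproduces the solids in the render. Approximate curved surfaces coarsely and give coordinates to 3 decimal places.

solid 
facet normal 0.357 0.213 0.910
outer loop
vertex -0.603 2.716 1.434
vertex -0.166 1.615 1.52
vertex 0.499 2.483 1.056
endloop
endfacet
facet normal 0.340 0.796 0.500
outer loop
vertex -0.603 2.716 1.434
vertex 0.499 2.483 1.056
vertex -0.211 3.188 0.416
endloop
endfacet
facet normal -0.334 0.898 0.288
outer loop
vertex -0.603 2.716 1.434
vertex -0.211 3.188 0.416
vertex -1.316 2.755 0.484
endloop
endfacet
facet normal -0.733 0.377 0.566
outer loop
vertex -0.603 2.716 1.434
vertex -1.316 2.755 0.484
vertex -1.288 1.783 1.167
endloop
endfacet
facet normal -0.306 -0.047 0.951
outer loop
vertex -0.603 2.716 1.434
vertex -1.288 1.783 1.167
vertex -0.166 1.615 1.52
endloop
endfacet
facet normal 0.738 0.671 -0.079
outer loop
vertex -0.211 3.188 0.416
vertex 0.499 2.483 1.056
vertex 0.468 2.377 -0.127
endloop
endfacet
facet normal 0.764 -0.273 0.584
outer loop
vertex 0.499 2.483 1.056
vertex -0.166 1.615 1.52
vertex 0.496 1.405 0.556
endloop
endfacet
facet normal -0.309 -0.694 0.651
outer loop
vertex -0.166 1.615 1.52
vertex -1.288 1.783 1.167
vertex -0.609 0.972 0.624
endloop
endfacet
facet normal -1.000 -0.010 0.027
outer loop
vertex -1.288 1.783 1.167
vertex -1.316 2.755 0.484
vertex -1.319 1.677 -0.016
endloop
endfacet
facet normal -0.353 0.834 -0.424
outer loop
vertex -1.316 2.755 0.484
vertex -0.211 3.188 0.416
vertex -0.654 2.545 -0.48
endloop
endfacet
facet normal 0.733 -0.377 -0.566
outer loop
vertex -0.217 1.444 -0.394
vertex 0.468 2.377 -0.127
vertex 0.496 1.405 0.556
endloop
endfacet
facet normal 0.334 -0.898 -0.288
outer loop
vertex -0.217 1.444 -0.394
vertex 0.496 1.405 0.556
vertex -0.609 0.972 0.624
endloop
endfacet
facet normal -0.340 -0.796 -0.500
outer loop
vertex -0.217 1.444 -0.394
vertex -0.609 0.972 0.624
vertex -1.319 1.677 -0.016
endloop
endfacet
facet normal -0.357 -0.213 -0.910
outer loop
vertex -0.217 1.444 -0.394
vertex -1.319 1.677 -0.016
vertex -0.654 2.545 -0.48
endloop
endfacet
facet normal 0.306 0.047 -0.951
outer loop
vertex -0.217 1.444 -0.394
vertex -0.654 2.545 -0.48
vertex 0.468 2.377 -0.127
endloop
endfacet
facet normal 1.000 0.010 -0.027
outer loop
vertex 0.496 1.405 0.556
vertex 0.468 2.377 -0.127
vertex 0.499 2.483 1.056
endloop
endfacet
facet normal 0.353 -0.834 0.424
outer loop
vertex -0.609 0.972 0.624
vertex 0.496 1.405 0.556
vertex -0.166 1.615 1.52
endloop
endfacet
facet normal -0.738 -0.671 0.079
outer loop
vertex -1.319 1.677 -0.016
vertex -0.609 0.972 0.624
vertex -1.288 1.783 1.167
endloop
endfacet
facet normal -0.764 0.273 -0.584
outer loop
vertex -0.654 2.545 -0.48
vertex -1.319 1.677 -0.016
vertex -1.316 2.755 0.484
endloop
endfacet
facet normal 0.309 0.694 -0.651
outer loop
vertex 0.468 2.377 -0.127
vertex -0.654 2.545 -0.48
vertex -0.211 3.188 0.416
endloop
endfacet
facet normal 0.266 0.032 -0.963
outer loop
vertex -0.173 0.605 -3.376
vertex -0.67 0.107 -3.53
vertex -0.841 0.806 -3.554
endloop
endfacet
facet normal 0.151 0.887 0.436
outer loop
vertex -0.173 0.605 -3.376
vertex -0.841 0.806 -3.554
vertex -1.11 0.053 -1.93
endloop
endfacet
facet normal 0.265 0.032 -0.964
outer loop
vertex -0.841 0.806 -3.554
vertex -0.67 0.107 -3.53
vertex -1.338 0.307 -3.707
endloop
endfacet
facet normal -0.724 0.664 0.188
outer loop
vertex -0.841 0.806 -3.554
vertex -1.338 0.307 -3.707
vertex -1.11 0.053 -1.93
endloop
endfacet
facet normal 0.265 0.032 -0.964
outer loop
vertex -1.338 0.307 -3.707
vertex -0.67 0.107 -3.53
vertex -1.166 -0.391 -3.683
endloop
endfacet
facet normal -0.968 -0.235 0.091
outer loop
vertex -1.338 0.307 -3.707
vertex -1.166 -0.391 -3.683
vertex -1.11 0.053 -1.93
endloop
endfacet
facet normal 0.265 0.032 -0.964
outer loop
vertex -1.166 -0.391 -3.683
vertex -0.67 0.107 -3.53
vertex -0.498 -0.592 -3.506
endloop
endfacet
facet normal -0.338 -0.910 0.241
outer loop
vertex -1.166 -0.391 -3.683
vertex -0.498 -0.592 -3.506
vertex -1.11 0.053 -1.93
endloop
endfacet
facet normal 0.266 0.032 -0.963
outer loop
vertex -0.498 -0.592 -3.506
vertex -0.67 0.107 -3.53
vertex -0.001 -0.094 -3.352
endloop
endfacet
facet normal 0.537 -0.687 0.490
outer loop
vertex -0.498 -0.592 -3.506
vertex -0.001 -0.094 -3.352
vertex -1.11 0.053 -1.93
endloop
endfacet
facet normal 0.266 0.032 -0.963
outer loop
vertex -0.001 -0.094 -3.352
vertex -0.67 0.107 -3.53
vertex -0.173 0.605 -3.376
endloop
endfacet
facet normal 0.781 0.212 0.587
outer loop
vertex -0.001 -0.094 -3.352
vertex -0.173 0.605 -3.376
vertex -1.11 0.053 -1.93
endloop
endfacet
facet normal 0.208 -0.862 -0.463
outer loop
vertex -1.844 2.593 2.66
vertex -2.265 2.705 2.262
vertex -1.712 2.889 2.168
endloop
endfacet
facet normal 0.843 0.330 0.425
outer loop
vertex -1.844 2.593 2.66
vertex -1.712 2.889 2.168
vertex -2.595 4.075 2.998
endloop
endfacet
facet normal 0.208 -0.862 -0.462
outer loop
vertex -1.712 2.889 2.168
vertex -2.265 2.705 2.262
vertex -2.133 3.001 1.769
endloop
endfacet
facet normal 0.574 0.711 -0.406
outer loop
vertex -1.712 2.889 2.168
vertex -2.133 3.001 1.769
vertex -2.595 4.075 2.998
endloop
endfacet
facet normal 0.208 -0.862 -0.462
outer loop
vertex -2.133 3.001 1.769
vertex -2.265 2.705 2.262
vertex -2.685 2.817 1.864
endloop
endfacet
facet normal -0.333 0.644 -0.688
outer loop
vertex -2.133 3.001 1.769
vertex -2.685 2.817 1.864
vertex -2.595 4.075 2.998
endloop
endfacet
facet normal 0.208 -0.862 -0.462
outer loop
vertex -2.685 2.817 1.864
vertex -2.265 2.705 2.262
vertex -2.817 2.521 2.357
endloop
endfacet
facet normal -0.970 0.197 -0.142
outer loop
vertex -2.685 2.817 1.864
vertex -2.817 2.521 2.357
vertex -2.595 4.075 2.998
endloop
endfacet
facet normal 0.207 -0.862 -0.463
outer loop
vertex -2.817 2.521 2.357
vertex -2.265 2.705 2.262
vertex -2.397 2.408 2.755
endloop
endfacet
facet normal -0.702 -0.184 0.688
outer loop
vertex -2.817 2.521 2.357
vertex -2.397 2.408 2.755
vertex -2.595 4.075 2.998
endloop
endfacet
facet normal 0.209 -0.861 -0.463
outer loop
vertex -2.397 2.408 2.755
vertex -2.265 2.705 2.262
vertex -1.844 2.593 2.66
endloop
endfacet
facet normal 0.206 -0.117 0.971
outer loop
vertex -2.397 2.408 2.755
vertex -1.844 2.593 2.66
vertex -2.595 4.075 2.998
endloop
endfacet

endsolid


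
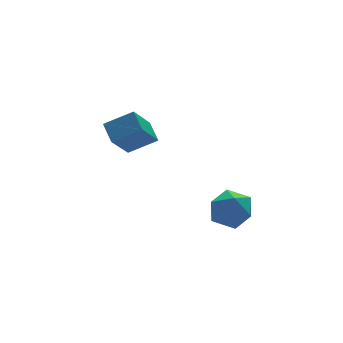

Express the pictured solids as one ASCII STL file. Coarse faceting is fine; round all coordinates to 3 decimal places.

solid 
facet normal -0.562 -0.378 0.736
outer loop
vertex -1.877 3.461 4.288
vertex -3.197 3.958 3.534
vertex -1.938 2.414 3.704
endloop
endfacet
facet normal 0.825 -0.311 0.471
outer loop
vertex -0.763 3.202 2.166
vertex -1.877 3.461 4.288
vertex -1.938 2.414 3.704
endloop
endfacet
facet normal -0.562 -0.378 0.736
outer loop
vertex -1.938 2.414 3.704
vertex -3.197 3.958 3.534
vertex -3.258 2.911 2.95
endloop
endfacet
facet normal -0.051 -0.873 -0.486
outer loop
vertex -3.258 2.911 2.95
vertex -0.763 3.202 2.166
vertex -1.938 2.414 3.704
endloop
endfacet
facet normal 0.051 0.873 0.486
outer loop
vertex -1.877 3.461 4.288
vertex -2.022 4.746 1.996
vertex -3.197 3.958 3.534
endloop
endfacet
facet normal 0.825 -0.311 0.471
outer loop
vertex -0.702 4.249 2.75
vertex -1.877 3.461 4.288
vertex -0.763 3.202 2.166
endloop
endfacet
facet normal 0.051 0.873 0.486
outer loop
vertex -0.702 4.249 2.75
vertex -2.022 4.746 1.996
vertex -1.877 3.461 4.288
endloop
endfacet
facet normal -0.825 0.311 -0.471
outer loop
vertex -3.197 3.958 3.534
vertex -2.022 4.746 1.996
vertex -3.258 2.911 2.95
endloop
endfacet
facet normal -0.051 -0.873 -0.486
outer loop
vertex -2.083 3.699 1.412
vertex -0.763 3.202 2.166
vertex -3.258 2.911 2.95
endloop
endfacet
facet normal -0.825 0.311 -0.471
outer loop
vertex -3.258 2.911 2.95
vertex -2.022 4.746 1.996
vertex -2.083 3.699 1.412
endloop
endfacet
facet normal 0.562 0.378 -0.736
outer loop
vertex -2.083 3.699 1.412
vertex -0.702 4.249 2.75
vertex -0.763 3.202 2.166
endloop
endfacet
facet normal 0.562 0.378 -0.736
outer loop
vertex -2.022 4.746 1.996
vertex -0.702 4.249 2.75
vertex -2.083 3.699 1.412
endloop
endfacet
facet normal 0.404 0.095 0.910
outer loop
vertex 0.57 -1.147 1.061
vertex 0.374 -2.258 1.264
vertex 1.364 -1.928 0.79
endloop
endfacet
facet normal 0.699 0.554 0.451
outer loop
vertex 0.57 -1.147 1.061
vertex 1.364 -1.928 0.79
vertex 1.142 -1.063 0.071
endloop
endfacet
facet normal 0.180 0.966 0.186
outer loop
vertex 0.57 -1.147 1.061
vertex 1.142 -1.063 0.071
vertex 0.014 -0.859 0.101
endloop
endfacet
facet normal -0.437 0.760 0.481
outer loop
vertex 0.57 -1.147 1.061
vertex 0.014 -0.859 0.101
vertex -0.46 -1.598 0.837
endloop
endfacet
facet normal -0.299 0.222 0.928
outer loop
vertex 0.57 -1.147 1.061
vertex -0.46 -1.598 0.837
vertex 0.374 -2.258 1.264
endloop
endfacet
facet normal 0.980 0.180 -0.087
outer loop
vertex 1.142 -1.063 0.071
vertex 1.364 -1.928 0.79
vertex 1.3 -2.122 -0.337
endloop
endfacet
facet normal 0.502 -0.564 0.656
outer loop
vertex 1.364 -1.928 0.79
vertex 0.374 -2.258 1.264
vertex 0.826 -2.861 0.399
endloop
endfacet
facet normal -0.634 -0.359 0.685
outer loop
vertex 0.374 -2.258 1.264
vertex -0.46 -1.598 0.837
vertex -0.302 -2.657 0.429
endloop
endfacet
facet normal -0.858 0.511 -0.039
outer loop
vertex -0.46 -1.598 0.837
vertex 0.014 -0.859 0.101
vertex -0.524 -1.792 -0.29
endloop
endfacet
facet normal 0.139 0.845 -0.516
outer loop
vertex 0.014 -0.859 0.101
vertex 1.142 -1.063 0.071
vertex 0.466 -1.462 -0.764
endloop
endfacet
facet normal 0.437 -0.760 -0.481
outer loop
vertex 0.27 -2.573 -0.561
vertex 1.3 -2.122 -0.337
vertex 0.826 -2.861 0.399
endloop
endfacet
facet normal -0.180 -0.966 -0.186
outer loop
vertex 0.27 -2.573 -0.561
vertex 0.826 -2.861 0.399
vertex -0.302 -2.657 0.429
endloop
endfacet
facet normal -0.699 -0.554 -0.451
outer loop
vertex 0.27 -2.573 -0.561
vertex -0.302 -2.657 0.429
vertex -0.524 -1.792 -0.29
endloop
endfacet
facet normal -0.404 -0.095 -0.910
outer loop
vertex 0.27 -2.573 -0.561
vertex -0.524 -1.792 -0.29
vertex 0.466 -1.462 -0.764
endloop
endfacet
facet normal 0.299 -0.222 -0.928
outer loop
vertex 0.27 -2.573 -0.561
vertex 0.466 -1.462 -0.764
vertex 1.3 -2.122 -0.337
endloop
endfacet
facet normal 0.858 -0.511 0.039
outer loop
vertex 0.826 -2.861 0.399
vertex 1.3 -2.122 -0.337
vertex 1.364 -1.928 0.79
endloop
endfacet
facet normal -0.139 -0.845 0.516
outer loop
vertex -0.302 -2.657 0.429
vertex 0.826 -2.861 0.399
vertex 0.374 -2.258 1.264
endloop
endfacet
facet normal -0.980 -0.180 0.087
outer loop
vertex -0.524 -1.792 -0.29
vertex -0.302 -2.657 0.429
vertex -0.46 -1.598 0.837
endloop
endfacet
facet normal -0.502 0.564 -0.656
outer loop
vertex 0.466 -1.462 -0.764
vertex -0.524 -1.792 -0.29
vertex 0.014 -0.859 0.101
endloop
endfacet
facet normal 0.634 0.359 -0.685
outer loop
vertex 1.3 -2.122 -0.337
vertex 0.466 -1.462 -0.764
vertex 1.142 -1.063 0.071
endloop
endfacet

endsolid


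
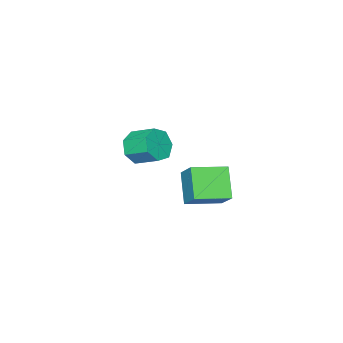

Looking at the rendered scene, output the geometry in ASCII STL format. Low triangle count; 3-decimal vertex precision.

solid 
facet normal -0.827 0.543 -0.149
outer loop
vertex -1.09 1.296 -1.576
vertex -0.387 2.072 -2.65
vertex -1.473 0.482 -2.414
endloop
endfacet
facet normal -0.469 -0.517 0.716
outer loop
vertex -0.233 -0.332 -2.19
vertex -1.09 1.296 -1.576
vertex -1.473 0.482 -2.414
endloop
endfacet
facet normal -0.827 0.543 -0.149
outer loop
vertex -1.473 0.482 -2.414
vertex -0.387 2.072 -2.65
vertex -0.77 1.258 -3.488
endloop
endfacet
facet normal -0.311 -0.662 -0.682
outer loop
vertex -0.77 1.258 -3.488
vertex -0.233 -0.332 -2.19
vertex -1.473 0.482 -2.414
endloop
endfacet
facet normal 0.311 0.662 0.682
outer loop
vertex -1.09 1.296 -1.576
vertex 0.853 1.258 -2.426
vertex -0.387 2.072 -2.65
endloop
endfacet
facet normal -0.469 -0.517 0.716
outer loop
vertex 0.15 0.482 -1.352
vertex -1.09 1.296 -1.576
vertex -0.233 -0.332 -2.19
endloop
endfacet
facet normal 0.311 0.662 0.682
outer loop
vertex 0.15 0.482 -1.352
vertex 0.853 1.258 -2.426
vertex -1.09 1.296 -1.576
endloop
endfacet
facet normal 0.469 0.517 -0.716
outer loop
vertex -0.387 2.072 -2.65
vertex 0.853 1.258 -2.426
vertex -0.77 1.258 -3.488
endloop
endfacet
facet normal -0.311 -0.662 -0.682
outer loop
vertex 0.47 0.444 -3.264
vertex -0.233 -0.332 -2.19
vertex -0.77 1.258 -3.488
endloop
endfacet
facet normal 0.469 0.517 -0.716
outer loop
vertex -0.77 1.258 -3.488
vertex 0.853 1.258 -2.426
vertex 0.47 0.444 -3.264
endloop
endfacet
facet normal 0.827 -0.543 0.149
outer loop
vertex 0.47 0.444 -3.264
vertex 0.15 0.482 -1.352
vertex -0.233 -0.332 -2.19
endloop
endfacet
facet normal 0.827 -0.543 0.149
outer loop
vertex 0.853 1.258 -2.426
vertex 0.15 0.482 -1.352
vertex 0.47 0.444 -3.264
endloop
endfacet
facet normal 0.139 -0.885 -0.444
outer loop
vertex -1.303 -3.671 -3.618
vertex -1.775 -4.03 -3.051
vertex -1.998 -3.704 -3.77
endloop
endfacet
facet normal 0.168 0.463 -0.870
outer loop
vertex -1.303 -3.671 -3.618
vertex -1.998 -3.704 -3.77
vertex -1.473 -2.591 -3.076
endloop
endfacet
facet normal 0.168 0.463 -0.870
outer loop
vertex -1.473 -2.591 -3.076
vertex -1.998 -3.704 -3.77
vertex -2.168 -2.624 -3.228
endloop
endfacet
facet normal -0.139 0.885 0.444
outer loop
vertex -1.473 -2.591 -3.076
vertex -2.168 -2.624 -3.228
vertex -1.945 -2.95 -2.509
endloop
endfacet
facet normal 0.139 -0.885 -0.444
outer loop
vertex -1.998 -3.704 -3.77
vertex -1.775 -4.03 -3.051
vertex -2.524 -3.982 -3.381
endloop
endfacet
facet normal -0.658 0.252 -0.709
outer loop
vertex -1.998 -3.704 -3.77
vertex -2.524 -3.982 -3.381
vertex -2.168 -2.624 -3.228
endloop
endfacet
facet normal -0.658 0.252 -0.709
outer loop
vertex -2.168 -2.624 -3.228
vertex -2.524 -3.982 -3.381
vertex -2.694 -2.903 -2.839
endloop
endfacet
facet normal -0.140 0.885 0.445
outer loop
vertex -2.168 -2.624 -3.228
vertex -2.694 -2.903 -2.839
vertex -1.945 -2.95 -2.509
endloop
endfacet
facet normal 0.139 -0.885 -0.444
outer loop
vertex -2.524 -3.982 -3.381
vertex -1.775 -4.03 -3.051
vertex -2.487 -4.296 -2.743
endloop
endfacet
facet normal -0.989 -0.148 -0.015
outer loop
vertex -2.524 -3.982 -3.381
vertex -2.487 -4.296 -2.743
vertex -2.694 -2.903 -2.839
endloop
endfacet
facet normal -0.989 -0.148 -0.015
outer loop
vertex -2.694 -2.903 -2.839
vertex -2.487 -4.296 -2.743
vertex -2.657 -3.217 -2.201
endloop
endfacet
facet normal -0.140 0.885 0.444
outer loop
vertex -2.694 -2.903 -2.839
vertex -2.657 -3.217 -2.201
vertex -1.945 -2.95 -2.509
endloop
endfacet
facet normal 0.138 -0.885 -0.445
outer loop
vertex -2.487 -4.296 -2.743
vertex -1.775 -4.03 -3.051
vertex -1.913 -4.41 -2.338
endloop
endfacet
facet normal -0.575 -0.438 0.691
outer loop
vertex -2.487 -4.296 -2.743
vertex -1.913 -4.41 -2.338
vertex -2.657 -3.217 -2.201
endloop
endfacet
facet normal -0.574 -0.438 0.692
outer loop
vertex -2.657 -3.217 -2.201
vertex -1.913 -4.41 -2.338
vertex -2.083 -3.33 -1.796
endloop
endfacet
facet normal -0.139 0.885 0.445
outer loop
vertex -2.657 -3.217 -2.201
vertex -2.083 -3.33 -1.796
vertex -1.945 -2.95 -2.509
endloop
endfacet
facet normal 0.140 -0.885 -0.444
outer loop
vertex -1.913 -4.41 -2.338
vertex -1.775 -4.03 -3.051
vertex -1.236 -4.237 -2.469
endloop
endfacet
facet normal 0.271 -0.397 0.877
outer loop
vertex -1.913 -4.41 -2.338
vertex -1.236 -4.237 -2.469
vertex -2.083 -3.33 -1.796
endloop
endfacet
facet normal 0.271 -0.397 0.877
outer loop
vertex -2.083 -3.33 -1.796
vertex -1.236 -4.237 -2.469
vertex -1.406 -3.157 -1.927
endloop
endfacet
facet normal -0.140 0.885 0.444
outer loop
vertex -2.083 -3.33 -1.796
vertex -1.406 -3.157 -1.927
vertex -1.945 -2.95 -2.509
endloop
endfacet
facet normal 0.140 -0.885 -0.444
outer loop
vertex -1.236 -4.237 -2.469
vertex -1.775 -4.03 -3.051
vertex -0.964 -3.908 -3.039
endloop
endfacet
facet normal 0.914 -0.058 0.402
outer loop
vertex -1.236 -4.237 -2.469
vertex -0.964 -3.908 -3.039
vertex -1.406 -3.157 -1.927
endloop
endfacet
facet normal 0.914 -0.058 0.402
outer loop
vertex -1.406 -3.157 -1.927
vertex -0.964 -3.908 -3.039
vertex -1.134 -2.829 -2.497
endloop
endfacet
facet normal -0.139 0.886 0.443
outer loop
vertex -1.406 -3.157 -1.927
vertex -1.134 -2.829 -2.497
vertex -1.945 -2.95 -2.509
endloop
endfacet
facet normal 0.140 -0.885 -0.444
outer loop
vertex -0.964 -3.908 -3.039
vertex -1.775 -4.03 -3.051
vertex -1.303 -3.671 -3.618
endloop
endfacet
facet normal 0.868 0.325 -0.375
outer loop
vertex -0.964 -3.908 -3.039
vertex -1.303 -3.671 -3.618
vertex -1.134 -2.829 -2.497
endloop
endfacet
facet normal 0.868 0.325 -0.375
outer loop
vertex -1.134 -2.829 -2.497
vertex -1.303 -3.671 -3.618
vertex -1.473 -2.591 -3.076
endloop
endfacet
facet normal -0.139 0.885 0.445
outer loop
vertex -1.134 -2.829 -2.497
vertex -1.473 -2.591 -3.076
vertex -1.945 -2.95 -2.509
endloop
endfacet

endsolid


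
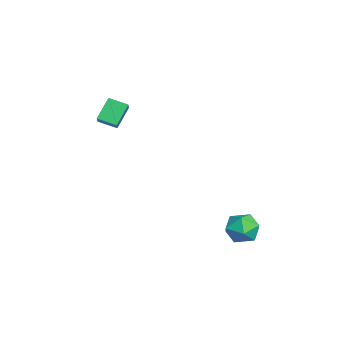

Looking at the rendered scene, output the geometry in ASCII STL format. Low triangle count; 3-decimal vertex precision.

solid 
facet normal -0.844 0.033 -0.536
outer loop
vertex -4.586 -3.955 3.89
vertex -4.292 -2.895 3.492
vertex -3.846 -4.612 2.684
endloop
endfacet
facet normal -0.251 -0.906 0.340
outer loop
vertex -2.488 -4.665 3.548
vertex -4.586 -3.955 3.89
vertex -3.846 -4.612 2.684
endloop
endfacet
facet normal -0.844 0.033 -0.536
outer loop
vertex -3.846 -4.612 2.684
vertex -4.292 -2.895 3.492
vertex -3.552 -3.552 2.287
endloop
endfacet
facet normal 0.475 -0.421 -0.773
outer loop
vertex -3.552 -3.552 2.287
vertex -2.488 -4.665 3.548
vertex -3.846 -4.612 2.684
endloop
endfacet
facet normal -0.475 0.422 0.772
outer loop
vertex -4.586 -3.955 3.89
vertex -2.934 -2.948 4.356
vertex -4.292 -2.895 3.492
endloop
endfacet
facet normal -0.251 -0.906 0.340
outer loop
vertex -3.228 -4.008 4.753
vertex -4.586 -3.955 3.89
vertex -2.488 -4.665 3.548
endloop
endfacet
facet normal -0.475 0.421 0.773
outer loop
vertex -3.228 -4.008 4.753
vertex -2.934 -2.948 4.356
vertex -4.586 -3.955 3.89
endloop
endfacet
facet normal 0.251 0.906 -0.340
outer loop
vertex -4.292 -2.895 3.492
vertex -2.934 -2.948 4.356
vertex -3.552 -3.552 2.287
endloop
endfacet
facet normal 0.475 -0.422 -0.773
outer loop
vertex -2.194 -3.605 3.15
vertex -2.488 -4.665 3.548
vertex -3.552 -3.552 2.287
endloop
endfacet
facet normal 0.251 0.906 -0.340
outer loop
vertex -3.552 -3.552 2.287
vertex -2.934 -2.948 4.356
vertex -2.194 -3.605 3.15
endloop
endfacet
facet normal 0.844 -0.033 0.536
outer loop
vertex -2.194 -3.605 3.15
vertex -3.228 -4.008 4.753
vertex -2.488 -4.665 3.548
endloop
endfacet
facet normal 0.844 -0.033 0.536
outer loop
vertex -2.934 -2.948 4.356
vertex -3.228 -4.008 4.753
vertex -2.194 -3.605 3.15
endloop
endfacet
facet normal -0.812 -0.584 0.007
outer loop
vertex 2.312 2.752 -2.096
vertex 2.915 1.91 -2.372
vertex 2.758 2.14 -1.337
endloop
endfacet
facet normal -0.878 -0.051 0.475
outer loop
vertex 2.312 2.752 -2.096
vertex 2.758 2.14 -1.337
vertex 2.754 3.207 -1.231
endloop
endfacet
facet normal -0.816 0.566 0.119
outer loop
vertex 2.312 2.752 -2.096
vertex 2.754 3.207 -1.231
vertex 2.91 3.637 -2.201
endloop
endfacet
facet normal -0.711 0.413 -0.569
outer loop
vertex 2.312 2.752 -2.096
vertex 2.91 3.637 -2.201
vertex 3.009 2.835 -2.907
endloop
endfacet
facet normal -0.709 -0.298 -0.640
outer loop
vertex 2.312 2.752 -2.096
vertex 3.009 2.835 -2.907
vertex 2.915 1.91 -2.372
endloop
endfacet
facet normal -0.336 -0.094 0.937
outer loop
vertex 2.754 3.207 -1.231
vertex 2.758 2.14 -1.337
vertex 3.631 2.645 -0.973
endloop
endfacet
facet normal -0.230 -0.957 0.178
outer loop
vertex 2.758 2.14 -1.337
vertex 2.915 1.91 -2.372
vertex 3.73 1.843 -1.679
endloop
endfacet
facet normal -0.062 -0.495 -0.867
outer loop
vertex 2.915 1.91 -2.372
vertex 3.009 2.835 -2.907
vertex 3.886 2.273 -2.649
endloop
endfacet
facet normal -0.065 0.655 -0.753
outer loop
vertex 3.009 2.835 -2.907
vertex 2.91 3.637 -2.201
vertex 3.882 3.34 -2.543
endloop
endfacet
facet normal -0.234 0.902 0.362
outer loop
vertex 2.91 3.637 -2.201
vertex 2.754 3.207 -1.231
vertex 3.725 3.57 -1.508
endloop
endfacet
facet normal 0.711 -0.413 0.569
outer loop
vertex 4.328 2.728 -1.784
vertex 3.631 2.645 -0.973
vertex 3.73 1.843 -1.679
endloop
endfacet
facet normal 0.816 -0.566 -0.119
outer loop
vertex 4.328 2.728 -1.784
vertex 3.73 1.843 -1.679
vertex 3.886 2.273 -2.649
endloop
endfacet
facet normal 0.878 0.051 -0.475
outer loop
vertex 4.328 2.728 -1.784
vertex 3.886 2.273 -2.649
vertex 3.882 3.34 -2.543
endloop
endfacet
facet normal 0.812 0.584 -0.007
outer loop
vertex 4.328 2.728 -1.784
vertex 3.882 3.34 -2.543
vertex 3.725 3.57 -1.508
endloop
endfacet
facet normal 0.709 0.298 0.640
outer loop
vertex 4.328 2.728 -1.784
vertex 3.725 3.57 -1.508
vertex 3.631 2.645 -0.973
endloop
endfacet
facet normal 0.065 -0.655 0.753
outer loop
vertex 3.73 1.843 -1.679
vertex 3.631 2.645 -0.973
vertex 2.758 2.14 -1.337
endloop
endfacet
facet normal 0.234 -0.902 -0.362
outer loop
vertex 3.886 2.273 -2.649
vertex 3.73 1.843 -1.679
vertex 2.915 1.91 -2.372
endloop
endfacet
facet normal 0.336 0.094 -0.937
outer loop
vertex 3.882 3.34 -2.543
vertex 3.886 2.273 -2.649
vertex 3.009 2.835 -2.907
endloop
endfacet
facet normal 0.230 0.957 -0.178
outer loop
vertex 3.725 3.57 -1.508
vertex 3.882 3.34 -2.543
vertex 2.91 3.637 -2.201
endloop
endfacet
facet normal 0.062 0.495 0.867
outer loop
vertex 3.631 2.645 -0.973
vertex 3.725 3.57 -1.508
vertex 2.754 3.207 -1.231
endloop
endfacet

endsolid


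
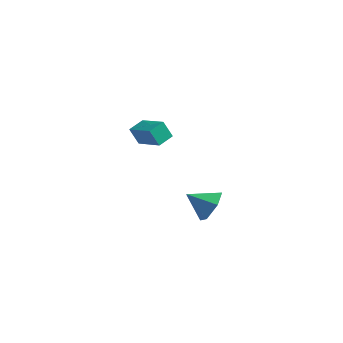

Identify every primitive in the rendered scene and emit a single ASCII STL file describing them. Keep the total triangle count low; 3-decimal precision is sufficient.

solid 
facet normal 0.862 0.103 -0.496
outer loop
vertex -0.621 -3.021 -3.262
vertex -1.105 -2.565 -4.009
vertex -0.734 -2.027 -3.252
endloop
endfacet
facet normal -0.019 -0.012 1.000
outer loop
vertex -0.621 -3.021 -3.262
vertex -0.734 -2.027 -3.252
vertex -2.355 -2.715 -3.291
endloop
endfacet
facet normal 0.862 0.103 -0.496
outer loop
vertex -0.734 -2.027 -3.252
vertex -1.105 -2.565 -4.009
vertex -1.218 -1.572 -4.0
endloop
endfacet
facet normal -0.315 0.707 0.634
outer loop
vertex -0.734 -2.027 -3.252
vertex -1.218 -1.572 -4.0
vertex -2.355 -2.715 -3.291
endloop
endfacet
facet normal 0.862 0.103 -0.496
outer loop
vertex -1.218 -1.572 -4.0
vertex -1.105 -2.565 -4.009
vertex -1.589 -2.11 -4.757
endloop
endfacet
facet normal -0.738 0.665 -0.111
outer loop
vertex -1.218 -1.572 -4.0
vertex -1.589 -2.11 -4.757
vertex -2.355 -2.715 -3.291
endloop
endfacet
facet normal 0.863 0.104 -0.495
outer loop
vertex -1.589 -2.11 -4.757
vertex -1.105 -2.565 -4.009
vertex -1.475 -3.103 -4.766
endloop
endfacet
facet normal -0.866 -0.095 -0.492
outer loop
vertex -1.589 -2.11 -4.757
vertex -1.475 -3.103 -4.766
vertex -2.355 -2.715 -3.291
endloop
endfacet
facet normal 0.862 0.104 -0.495
outer loop
vertex -1.475 -3.103 -4.766
vertex -1.105 -2.565 -4.009
vertex -0.991 -3.559 -4.019
endloop
endfacet
facet normal -0.570 -0.812 -0.126
outer loop
vertex -1.475 -3.103 -4.766
vertex -0.991 -3.559 -4.019
vertex -2.355 -2.715 -3.291
endloop
endfacet
facet normal 0.862 0.104 -0.495
outer loop
vertex -0.991 -3.559 -4.019
vertex -1.105 -2.565 -4.009
vertex -0.621 -3.021 -3.262
endloop
endfacet
facet normal -0.146 -0.771 0.620
outer loop
vertex -0.991 -3.559 -4.019
vertex -0.621 -3.021 -3.262
vertex -2.355 -2.715 -3.291
endloop
endfacet
facet normal -0.535 0.135 0.834
outer loop
vertex -3.468 -4.697 3.238
vertex -3.098 -3.895 3.345
vertex -4.8 -3.954 2.264
endloop
endfacet
facet normal -0.415 -0.902 -0.120
outer loop
vertex -4.282 -4.085 1.455
vertex -3.468 -4.697 3.238
vertex -4.8 -3.954 2.264
endloop
endfacet
facet normal -0.535 0.135 0.834
outer loop
vertex -4.8 -3.954 2.264
vertex -3.098 -3.895 3.345
vertex -4.431 -3.152 2.371
endloop
endfacet
facet normal -0.736 0.411 -0.538
outer loop
vertex -4.431 -3.152 2.371
vertex -4.282 -4.085 1.455
vertex -4.8 -3.954 2.264
endloop
endfacet
facet normal 0.736 -0.411 0.538
outer loop
vertex -3.468 -4.697 3.238
vertex -2.58 -4.026 2.536
vertex -3.098 -3.895 3.345
endloop
endfacet
facet normal -0.415 -0.902 -0.120
outer loop
vertex -2.949 -4.828 2.429
vertex -3.468 -4.697 3.238
vertex -4.282 -4.085 1.455
endloop
endfacet
facet normal 0.736 -0.410 0.539
outer loop
vertex -2.949 -4.828 2.429
vertex -2.58 -4.026 2.536
vertex -3.468 -4.697 3.238
endloop
endfacet
facet normal 0.415 0.902 0.120
outer loop
vertex -3.098 -3.895 3.345
vertex -2.58 -4.026 2.536
vertex -4.431 -3.152 2.371
endloop
endfacet
facet normal -0.736 0.411 -0.538
outer loop
vertex -3.912 -3.283 1.562
vertex -4.282 -4.085 1.455
vertex -4.431 -3.152 2.371
endloop
endfacet
facet normal 0.415 0.902 0.120
outer loop
vertex -4.431 -3.152 2.371
vertex -2.58 -4.026 2.536
vertex -3.912 -3.283 1.562
endloop
endfacet
facet normal 0.534 -0.135 -0.834
outer loop
vertex -3.912 -3.283 1.562
vertex -2.949 -4.828 2.429
vertex -4.282 -4.085 1.455
endloop
endfacet
facet normal 0.535 -0.135 -0.834
outer loop
vertex -2.58 -4.026 2.536
vertex -2.949 -4.828 2.429
vertex -3.912 -3.283 1.562
endloop
endfacet

endsolid


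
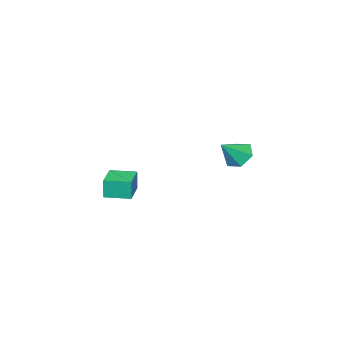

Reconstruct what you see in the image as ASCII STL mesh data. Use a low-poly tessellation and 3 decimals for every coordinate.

solid 
facet normal -0.734 0.088 -0.674
outer loop
vertex -3.768 4.762 -0.841
vertex -4.306 4.018 -0.353
vertex -4.434 5.014 -0.083
endloop
endfacet
facet normal 0.537 0.820 0.199
outer loop
vertex -3.768 4.762 -0.841
vertex -4.434 5.014 -0.083
vertex -3.014 3.862 0.833
endloop
endfacet
facet normal -0.735 0.088 -0.673
outer loop
vertex -4.434 5.014 -0.083
vertex -4.306 4.018 -0.353
vertex -4.971 4.27 0.406
endloop
endfacet
facet normal -0.057 0.577 0.815
outer loop
vertex -4.434 5.014 -0.083
vertex -4.971 4.27 0.406
vertex -3.014 3.862 0.833
endloop
endfacet
facet normal -0.734 0.089 -0.673
outer loop
vertex -4.971 4.27 0.406
vertex -4.306 4.018 -0.353
vertex -4.844 3.274 0.136
endloop
endfacet
facet normal -0.260 -0.283 0.923
outer loop
vertex -4.971 4.27 0.406
vertex -4.844 3.274 0.136
vertex -3.014 3.862 0.833
endloop
endfacet
facet normal -0.734 0.088 -0.674
outer loop
vertex -4.844 3.274 0.136
vertex -4.306 4.018 -0.353
vertex -4.178 3.021 -0.622
endloop
endfacet
facet normal 0.131 -0.900 0.416
outer loop
vertex -4.844 3.274 0.136
vertex -4.178 3.021 -0.622
vertex -3.014 3.862 0.833
endloop
endfacet
facet normal -0.734 0.088 -0.674
outer loop
vertex -4.178 3.021 -0.622
vertex -4.306 4.018 -0.353
vertex -3.64 3.766 -1.111
endloop
endfacet
facet normal 0.727 -0.657 -0.202
outer loop
vertex -4.178 3.021 -0.622
vertex -3.64 3.766 -1.111
vertex -3.014 3.862 0.833
endloop
endfacet
facet normal -0.734 0.088 -0.674
outer loop
vertex -3.64 3.766 -1.111
vertex -4.306 4.018 -0.353
vertex -3.768 4.762 -0.841
endloop
endfacet
facet normal 0.929 0.203 -0.309
outer loop
vertex -3.64 3.766 -1.111
vertex -3.768 4.762 -0.841
vertex -3.014 3.862 0.833
endloop
endfacet
facet normal -0.779 -0.627 -0.026
outer loop
vertex 3.082 1.257 -0.174
vertex 2.098 2.48 -0.173
vertex 3.107 1.279 -1.454
endloop
endfacet
facet normal 0.626 -0.779 -0.001
outer loop
vertex 4.502 2.4 -1.407
vertex 3.082 1.257 -0.174
vertex 3.107 1.279 -1.454
endloop
endfacet
facet normal -0.779 -0.627 -0.026
outer loop
vertex 3.107 1.279 -1.454
vertex 2.098 2.48 -0.173
vertex 2.123 2.502 -1.452
endloop
endfacet
facet normal 0.020 0.017 -1.000
outer loop
vertex 2.123 2.502 -1.452
vertex 4.502 2.4 -1.407
vertex 3.107 1.279 -1.454
endloop
endfacet
facet normal -0.020 -0.017 1.000
outer loop
vertex 3.082 1.257 -0.174
vertex 3.493 3.601 -0.126
vertex 2.098 2.48 -0.173
endloop
endfacet
facet normal 0.626 -0.779 -0.001
outer loop
vertex 4.477 2.378 -0.128
vertex 3.082 1.257 -0.174
vertex 4.502 2.4 -1.407
endloop
endfacet
facet normal -0.019 -0.017 1.000
outer loop
vertex 4.477 2.378 -0.128
vertex 3.493 3.601 -0.126
vertex 3.082 1.257 -0.174
endloop
endfacet
facet normal -0.626 0.779 0.001
outer loop
vertex 2.098 2.48 -0.173
vertex 3.493 3.601 -0.126
vertex 2.123 2.502 -1.452
endloop
endfacet
facet normal 0.020 0.017 -1.000
outer loop
vertex 3.518 3.623 -1.406
vertex 4.502 2.4 -1.407
vertex 2.123 2.502 -1.452
endloop
endfacet
facet normal -0.626 0.779 0.001
outer loop
vertex 2.123 2.502 -1.452
vertex 3.493 3.601 -0.126
vertex 3.518 3.623 -1.406
endloop
endfacet
facet normal 0.779 0.627 0.026
outer loop
vertex 3.518 3.623 -1.406
vertex 4.477 2.378 -0.128
vertex 4.502 2.4 -1.407
endloop
endfacet
facet normal 0.779 0.627 0.026
outer loop
vertex 3.493 3.601 -0.126
vertex 4.477 2.378 -0.128
vertex 3.518 3.623 -1.406
endloop
endfacet

endsolid


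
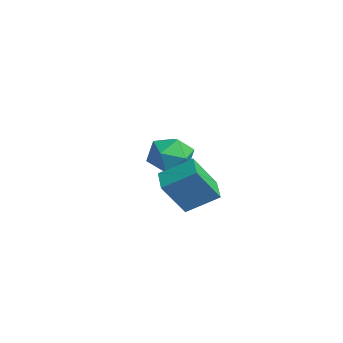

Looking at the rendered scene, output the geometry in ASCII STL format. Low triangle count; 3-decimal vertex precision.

solid 
facet normal -0.353 0.010 0.935
outer loop
vertex -3.083 0.82 2.598
vertex -2.668 -0.359 2.768
vertex -1.919 0.618 3.04
endloop
endfacet
facet normal -0.161 0.665 0.729
outer loop
vertex -3.083 0.82 2.598
vertex -1.919 0.618 3.04
vertex -2.119 1.516 2.176
endloop
endfacet
facet normal -0.537 0.831 0.145
outer loop
vertex -3.083 0.82 2.598
vertex -2.119 1.516 2.176
vertex -2.992 1.093 1.37
endloop
endfacet
facet normal -0.960 0.279 -0.009
outer loop
vertex -3.083 0.82 2.598
vertex -2.992 1.093 1.37
vertex -3.332 -0.066 1.735
endloop
endfacet
facet normal -0.847 -0.229 0.480
outer loop
vertex -3.083 0.82 2.598
vertex -3.332 -0.066 1.735
vertex -2.668 -0.359 2.768
endloop
endfacet
facet normal 0.529 0.647 0.550
outer loop
vertex -2.119 1.516 2.176
vertex -1.919 0.618 3.04
vertex -1.108 0.766 2.085
endloop
endfacet
facet normal 0.219 -0.414 0.884
outer loop
vertex -1.919 0.618 3.04
vertex -2.668 -0.359 2.768
vertex -1.448 -0.393 2.45
endloop
endfacet
facet normal -0.581 -0.801 0.146
outer loop
vertex -2.668 -0.359 2.768
vertex -3.332 -0.066 1.735
vertex -2.321 -0.816 1.644
endloop
endfacet
facet normal -0.764 0.021 -0.645
outer loop
vertex -3.332 -0.066 1.735
vertex -2.992 1.093 1.37
vertex -2.521 0.082 0.78
endloop
endfacet
facet normal -0.078 0.915 -0.396
outer loop
vertex -2.992 1.093 1.37
vertex -2.119 1.516 2.176
vertex -1.772 1.059 1.052
endloop
endfacet
facet normal 0.960 -0.279 0.009
outer loop
vertex -1.357 -0.12 1.222
vertex -1.108 0.766 2.085
vertex -1.448 -0.393 2.45
endloop
endfacet
facet normal 0.537 -0.831 -0.145
outer loop
vertex -1.357 -0.12 1.222
vertex -1.448 -0.393 2.45
vertex -2.321 -0.816 1.644
endloop
endfacet
facet normal 0.161 -0.665 -0.729
outer loop
vertex -1.357 -0.12 1.222
vertex -2.321 -0.816 1.644
vertex -2.521 0.082 0.78
endloop
endfacet
facet normal 0.353 -0.010 -0.935
outer loop
vertex -1.357 -0.12 1.222
vertex -2.521 0.082 0.78
vertex -1.772 1.059 1.052
endloop
endfacet
facet normal 0.847 0.229 -0.480
outer loop
vertex -1.357 -0.12 1.222
vertex -1.772 1.059 1.052
vertex -1.108 0.766 2.085
endloop
endfacet
facet normal 0.764 -0.021 0.645
outer loop
vertex -1.448 -0.393 2.45
vertex -1.108 0.766 2.085
vertex -1.919 0.618 3.04
endloop
endfacet
facet normal 0.078 -0.915 0.396
outer loop
vertex -2.321 -0.816 1.644
vertex -1.448 -0.393 2.45
vertex -2.668 -0.359 2.768
endloop
endfacet
facet normal -0.529 -0.647 -0.550
outer loop
vertex -2.521 0.082 0.78
vertex -2.321 -0.816 1.644
vertex -3.332 -0.066 1.735
endloop
endfacet
facet normal -0.219 0.414 -0.884
outer loop
vertex -1.772 1.059 1.052
vertex -2.521 0.082 0.78
vertex -2.992 1.093 1.37
endloop
endfacet
facet normal 0.581 0.801 -0.146
outer loop
vertex -1.108 0.766 2.085
vertex -1.772 1.059 1.052
vertex -2.119 1.516 2.176
endloop
endfacet
facet normal -0.954 0.200 0.224
outer loop
vertex 2.531 -1.755 2.965
vertex 3.063 -0.285 3.917
vertex 2.371 -0.576 1.234
endloop
endfacet
facet normal -0.291 -0.803 -0.520
outer loop
vertex 3.697 -0.855 0.923
vertex 2.531 -1.755 2.965
vertex 2.371 -0.576 1.234
endloop
endfacet
facet normal -0.954 0.201 0.224
outer loop
vertex 2.371 -0.576 1.234
vertex 3.063 -0.285 3.917
vertex 2.904 0.893 2.186
endloop
endfacet
facet normal -0.075 0.561 -0.824
outer loop
vertex 2.904 0.893 2.186
vertex 3.697 -0.855 0.923
vertex 2.371 -0.576 1.234
endloop
endfacet
facet normal 0.075 -0.561 0.824
outer loop
vertex 2.531 -1.755 2.965
vertex 4.389 -0.564 3.606
vertex 3.063 -0.285 3.917
endloop
endfacet
facet normal -0.291 -0.803 -0.520
outer loop
vertex 3.856 -2.033 2.654
vertex 2.531 -1.755 2.965
vertex 3.697 -0.855 0.923
endloop
endfacet
facet normal 0.076 -0.561 0.824
outer loop
vertex 3.856 -2.033 2.654
vertex 4.389 -0.564 3.606
vertex 2.531 -1.755 2.965
endloop
endfacet
facet normal 0.291 0.803 0.520
outer loop
vertex 3.063 -0.285 3.917
vertex 4.389 -0.564 3.606
vertex 2.904 0.893 2.186
endloop
endfacet
facet normal -0.076 0.561 -0.824
outer loop
vertex 4.229 0.615 1.875
vertex 3.697 -0.855 0.923
vertex 2.904 0.893 2.186
endloop
endfacet
facet normal 0.291 0.803 0.520
outer loop
vertex 2.904 0.893 2.186
vertex 4.389 -0.564 3.606
vertex 4.229 0.615 1.875
endloop
endfacet
facet normal 0.954 -0.200 -0.224
outer loop
vertex 4.229 0.615 1.875
vertex 3.856 -2.033 2.654
vertex 3.697 -0.855 0.923
endloop
endfacet
facet normal 0.954 -0.200 -0.225
outer loop
vertex 4.389 -0.564 3.606
vertex 3.856 -2.033 2.654
vertex 4.229 0.615 1.875
endloop
endfacet

endsolid
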